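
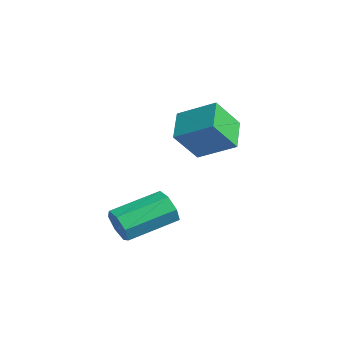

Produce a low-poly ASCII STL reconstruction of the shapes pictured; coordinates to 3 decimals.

solid 
facet normal 0.025 -0.958 -0.285
outer loop
vertex 0.155 -2.88 -1.702
vertex -0.166 -2.704 -2.322
vertex 0.538 -2.73 -2.172
endloop
endfacet
facet normal 0.790 -0.157 0.593
outer loop
vertex 0.155 -2.88 -1.702
vertex 0.538 -2.73 -2.172
vertex 0.107 -0.993 -1.139
endloop
endfacet
facet normal 0.790 -0.157 0.593
outer loop
vertex 0.107 -0.993 -1.139
vertex 0.538 -2.73 -2.172
vertex 0.49 -0.843 -1.609
endloop
endfacet
facet normal -0.024 0.958 0.286
outer loop
vertex 0.107 -0.993 -1.139
vertex 0.49 -0.843 -1.609
vertex -0.214 -0.816 -1.758
endloop
endfacet
facet normal 0.026 -0.958 -0.286
outer loop
vertex 0.538 -2.73 -2.172
vertex -0.166 -2.704 -2.322
vertex 0.391 -2.56 -2.755
endloop
endfacet
facet normal 0.972 0.090 -0.219
outer loop
vertex 0.538 -2.73 -2.172
vertex 0.391 -2.56 -2.755
vertex 0.49 -0.843 -1.609
endloop
endfacet
facet normal 0.972 0.090 -0.219
outer loop
vertex 0.49 -0.843 -1.609
vertex 0.391 -2.56 -2.755
vertex 0.343 -0.673 -2.192
endloop
endfacet
facet normal -0.024 0.958 0.285
outer loop
vertex 0.49 -0.843 -1.609
vertex 0.343 -0.673 -2.192
vertex -0.214 -0.816 -1.758
endloop
endfacet
facet normal 0.025 -0.958 -0.286
outer loop
vertex 0.391 -2.56 -2.755
vertex -0.166 -2.704 -2.322
vertex -0.176 -2.498 -3.012
endloop
endfacet
facet normal 0.422 0.269 -0.866
outer loop
vertex 0.391 -2.56 -2.755
vertex -0.176 -2.498 -3.012
vertex 0.343 -0.673 -2.192
endloop
endfacet
facet normal 0.421 0.269 -0.866
outer loop
vertex 0.343 -0.673 -2.192
vertex -0.176 -2.498 -3.012
vertex -0.223 -0.611 -2.448
endloop
endfacet
facet normal -0.024 0.958 0.285
outer loop
vertex 0.343 -0.673 -2.192
vertex -0.223 -0.611 -2.448
vertex -0.214 -0.816 -1.758
endloop
endfacet
facet normal 0.023 -0.958 -0.286
outer loop
vertex -0.176 -2.498 -3.012
vertex -0.166 -2.704 -2.322
vertex -0.735 -2.59 -2.749
endloop
endfacet
facet normal -0.445 0.246 -0.861
outer loop
vertex -0.176 -2.498 -3.012
vertex -0.735 -2.59 -2.749
vertex -0.223 -0.611 -2.448
endloop
endfacet
facet normal -0.445 0.246 -0.861
outer loop
vertex -0.223 -0.611 -2.448
vertex -0.735 -2.59 -2.749
vertex -0.782 -0.703 -2.185
endloop
endfacet
facet normal -0.024 0.958 0.285
outer loop
vertex -0.223 -0.611 -2.448
vertex -0.782 -0.703 -2.185
vertex -0.214 -0.816 -1.758
endloop
endfacet
facet normal 0.023 -0.958 -0.286
outer loop
vertex -0.735 -2.59 -2.749
vertex -0.166 -2.704 -2.322
vertex -0.866 -2.768 -2.164
endloop
endfacet
facet normal -0.978 0.038 -0.207
outer loop
vertex -0.735 -2.59 -2.749
vertex -0.866 -2.768 -2.164
vertex -0.782 -0.703 -2.185
endloop
endfacet
facet normal -0.977 0.038 -0.208
outer loop
vertex -0.782 -0.703 -2.185
vertex -0.866 -2.768 -2.164
vertex -0.913 -0.881 -1.601
endloop
endfacet
facet normal -0.025 0.958 0.286
outer loop
vertex -0.782 -0.703 -2.185
vertex -0.913 -0.881 -1.601
vertex -0.214 -0.816 -1.758
endloop
endfacet
facet normal 0.023 -0.958 -0.285
outer loop
vertex -0.866 -2.768 -2.164
vertex -0.166 -2.704 -2.322
vertex -0.47 -2.897 -1.698
endloop
endfacet
facet normal -0.773 -0.199 0.602
outer loop
vertex -0.866 -2.768 -2.164
vertex -0.47 -2.897 -1.698
vertex -0.913 -0.881 -1.601
endloop
endfacet
facet normal -0.774 -0.199 0.601
outer loop
vertex -0.913 -0.881 -1.601
vertex -0.47 -2.897 -1.698
vertex -0.518 -1.01 -1.135
endloop
endfacet
facet normal -0.025 0.958 0.286
outer loop
vertex -0.913 -0.881 -1.601
vertex -0.518 -1.01 -1.135
vertex -0.214 -0.816 -1.758
endloop
endfacet
facet normal 0.024 -0.958 -0.285
outer loop
vertex -0.47 -2.897 -1.698
vertex -0.166 -2.704 -2.322
vertex 0.155 -2.88 -1.702
endloop
endfacet
facet normal 0.014 -0.286 0.958
outer loop
vertex -0.47 -2.897 -1.698
vertex 0.155 -2.88 -1.702
vertex -0.518 -1.01 -1.135
endloop
endfacet
facet normal 0.014 -0.286 0.958
outer loop
vertex -0.518 -1.01 -1.135
vertex 0.155 -2.88 -1.702
vertex 0.107 -0.993 -1.139
endloop
endfacet
facet normal -0.024 0.958 0.286
outer loop
vertex -0.518 -1.01 -1.135
vertex 0.107 -0.993 -1.139
vertex -0.214 -0.816 -1.758
endloop
endfacet
facet normal -0.778 0.448 0.441
outer loop
vertex -3.282 0.844 1.148
vertex -2.258 1.883 1.898
vertex -3.398 1.828 -0.056
endloop
endfacet
facet normal -0.624 -0.633 -0.457
outer loop
vertex -2.302 1.197 -0.678
vertex -3.282 0.844 1.148
vertex -3.398 1.828 -0.056
endloop
endfacet
facet normal -0.778 0.447 0.441
outer loop
vertex -3.398 1.828 -0.056
vertex -2.258 1.883 1.898
vertex -2.375 2.867 0.694
endloop
endfacet
facet normal -0.075 0.631 -0.772
outer loop
vertex -2.375 2.867 0.694
vertex -2.302 1.197 -0.678
vertex -3.398 1.828 -0.056
endloop
endfacet
facet normal 0.075 -0.631 0.772
outer loop
vertex -3.282 0.844 1.148
vertex -1.162 1.252 1.276
vertex -2.258 1.883 1.898
endloop
endfacet
facet normal -0.624 -0.634 -0.457
outer loop
vertex -2.185 0.213 0.526
vertex -3.282 0.844 1.148
vertex -2.302 1.197 -0.678
endloop
endfacet
facet normal 0.075 -0.631 0.772
outer loop
vertex -2.185 0.213 0.526
vertex -1.162 1.252 1.276
vertex -3.282 0.844 1.148
endloop
endfacet
facet normal 0.624 0.634 0.457
outer loop
vertex -2.258 1.883 1.898
vertex -1.162 1.252 1.276
vertex -2.375 2.867 0.694
endloop
endfacet
facet normal -0.075 0.631 -0.772
outer loop
vertex -1.278 2.236 0.072
vertex -2.302 1.197 -0.678
vertex -2.375 2.867 0.694
endloop
endfacet
facet normal 0.624 0.634 0.458
outer loop
vertex -2.375 2.867 0.694
vertex -1.162 1.252 1.276
vertex -1.278 2.236 0.072
endloop
endfacet
facet normal 0.778 -0.448 -0.441
outer loop
vertex -1.278 2.236 0.072
vertex -2.185 0.213 0.526
vertex -2.302 1.197 -0.678
endloop
endfacet
facet normal 0.778 -0.448 -0.441
outer loop
vertex -1.162 1.252 1.276
vertex -2.185 0.213 0.526
vertex -1.278 2.236 0.072
endloop
endfacet

endsolid


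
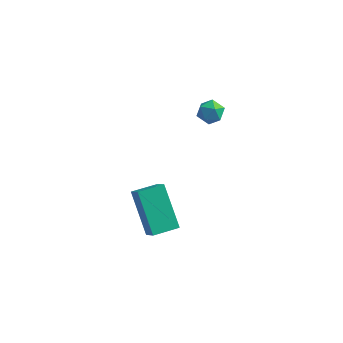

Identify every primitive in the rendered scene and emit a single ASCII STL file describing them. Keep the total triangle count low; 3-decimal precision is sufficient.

solid 
facet normal -0.500 0.496 -0.710
outer loop
vertex 2.015 -0.846 0.371
vertex 2.822 -0.013 0.384
vertex 3.112 -1.886 -1.129
endloop
endfacet
facet normal -0.696 -0.718 -0.011
outer loop
vertex 3.638 -2.407 -0.384
vertex 2.015 -0.846 0.371
vertex 3.112 -1.886 -1.129
endloop
endfacet
facet normal -0.500 0.496 -0.710
outer loop
vertex 3.112 -1.886 -1.129
vertex 2.822 -0.013 0.384
vertex 3.92 -1.053 -1.116
endloop
endfacet
facet normal 0.515 -0.488 -0.705
outer loop
vertex 3.92 -1.053 -1.116
vertex 3.638 -2.407 -0.384
vertex 3.112 -1.886 -1.129
endloop
endfacet
facet normal -0.515 0.488 0.705
outer loop
vertex 2.015 -0.846 0.371
vertex 3.348 -0.534 1.129
vertex 2.822 -0.013 0.384
endloop
endfacet
facet normal -0.696 -0.718 -0.012
outer loop
vertex 2.54 -1.367 1.116
vertex 2.015 -0.846 0.371
vertex 3.638 -2.407 -0.384
endloop
endfacet
facet normal -0.515 0.488 0.704
outer loop
vertex 2.54 -1.367 1.116
vertex 3.348 -0.534 1.129
vertex 2.015 -0.846 0.371
endloop
endfacet
facet normal 0.696 0.718 0.011
outer loop
vertex 2.822 -0.013 0.384
vertex 3.348 -0.534 1.129
vertex 3.92 -1.053 -1.116
endloop
endfacet
facet normal 0.515 -0.488 -0.704
outer loop
vertex 4.445 -1.574 -0.371
vertex 3.638 -2.407 -0.384
vertex 3.92 -1.053 -1.116
endloop
endfacet
facet normal 0.696 0.718 0.011
outer loop
vertex 3.92 -1.053 -1.116
vertex 3.348 -0.534 1.129
vertex 4.445 -1.574 -0.371
endloop
endfacet
facet normal 0.500 -0.496 0.710
outer loop
vertex 4.445 -1.574 -0.371
vertex 2.54 -1.367 1.116
vertex 3.638 -2.407 -0.384
endloop
endfacet
facet normal 0.500 -0.496 0.710
outer loop
vertex 3.348 -0.534 1.129
vertex 2.54 -1.367 1.116
vertex 4.445 -1.574 -0.371
endloop
endfacet
facet normal -0.966 -0.145 0.213
outer loop
vertex 3.105 4.194 2.076
vertex 3.13 3.6 1.785
vertex 3.264 3.658 2.431
endloop
endfacet
facet normal -0.656 0.272 0.704
outer loop
vertex 3.105 4.194 2.076
vertex 3.264 3.658 2.431
vertex 3.595 4.225 2.52
endloop
endfacet
facet normal -0.390 0.843 0.371
outer loop
vertex 3.105 4.194 2.076
vertex 3.595 4.225 2.52
vertex 3.665 4.517 1.93
endloop
endfacet
facet normal -0.535 0.780 -0.325
outer loop
vertex 3.105 4.194 2.076
vertex 3.665 4.517 1.93
vertex 3.377 4.13 1.475
endloop
endfacet
facet normal -0.891 0.169 -0.421
outer loop
vertex 3.105 4.194 2.076
vertex 3.377 4.13 1.475
vertex 3.13 3.6 1.785
endloop
endfacet
facet normal -0.112 -0.090 0.990
outer loop
vertex 3.595 4.225 2.52
vertex 3.264 3.658 2.431
vertex 3.923 3.65 2.505
endloop
endfacet
facet normal -0.613 -0.765 0.196
outer loop
vertex 3.264 3.658 2.431
vertex 3.13 3.6 1.785
vertex 3.635 3.263 2.05
endloop
endfacet
facet normal -0.491 -0.258 -0.832
outer loop
vertex 3.13 3.6 1.785
vertex 3.377 4.13 1.475
vertex 3.705 3.555 1.46
endloop
endfacet
facet normal 0.085 0.732 -0.676
outer loop
vertex 3.377 4.13 1.475
vertex 3.665 4.517 1.93
vertex 4.036 4.122 1.549
endloop
endfacet
facet normal 0.320 0.834 0.450
outer loop
vertex 3.665 4.517 1.93
vertex 3.595 4.225 2.52
vertex 4.17 4.18 2.195
endloop
endfacet
facet normal 0.535 -0.780 0.325
outer loop
vertex 4.195 3.586 1.904
vertex 3.923 3.65 2.505
vertex 3.635 3.263 2.05
endloop
endfacet
facet normal 0.390 -0.843 -0.371
outer loop
vertex 4.195 3.586 1.904
vertex 3.635 3.263 2.05
vertex 3.705 3.555 1.46
endloop
endfacet
facet normal 0.656 -0.272 -0.704
outer loop
vertex 4.195 3.586 1.904
vertex 3.705 3.555 1.46
vertex 4.036 4.122 1.549
endloop
endfacet
facet normal 0.966 0.145 -0.213
outer loop
vertex 4.195 3.586 1.904
vertex 4.036 4.122 1.549
vertex 4.17 4.18 2.195
endloop
endfacet
facet normal 0.891 -0.169 0.421
outer loop
vertex 4.195 3.586 1.904
vertex 4.17 4.18 2.195
vertex 3.923 3.65 2.505
endloop
endfacet
facet normal -0.085 -0.732 0.676
outer loop
vertex 3.635 3.263 2.05
vertex 3.923 3.65 2.505
vertex 3.264 3.658 2.431
endloop
endfacet
facet normal -0.320 -0.834 -0.450
outer loop
vertex 3.705 3.555 1.46
vertex 3.635 3.263 2.05
vertex 3.13 3.6 1.785
endloop
endfacet
facet normal 0.112 0.090 -0.990
outer loop
vertex 4.036 4.122 1.549
vertex 3.705 3.555 1.46
vertex 3.377 4.13 1.475
endloop
endfacet
facet normal 0.613 0.765 -0.196
outer loop
vertex 4.17 4.18 2.195
vertex 4.036 4.122 1.549
vertex 3.665 4.517 1.93
endloop
endfacet
facet normal 0.491 0.258 0.832
outer loop
vertex 3.923 3.65 2.505
vertex 4.17 4.18 2.195
vertex 3.595 4.225 2.52
endloop
endfacet

endsolid


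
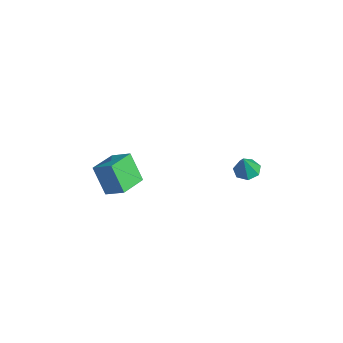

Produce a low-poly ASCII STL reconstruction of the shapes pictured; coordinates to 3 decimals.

solid 
facet normal -0.593 -0.644 -0.483
outer loop
vertex 2.022 -3.97 0.909
vertex 0.968 -2.874 0.742
vertex 2.701 -3.534 -0.507
endloop
endfacet
facet normal 0.689 -0.717 0.110
outer loop
vertex 3.372 -2.806 0.038
vertex 2.022 -3.97 0.909
vertex 2.701 -3.534 -0.507
endloop
endfacet
facet normal -0.593 -0.644 -0.483
outer loop
vertex 2.701 -3.534 -0.507
vertex 0.968 -2.874 0.742
vertex 1.647 -2.437 -0.674
endloop
endfacet
facet normal 0.416 0.267 -0.869
outer loop
vertex 1.647 -2.437 -0.674
vertex 3.372 -2.806 0.038
vertex 2.701 -3.534 -0.507
endloop
endfacet
facet normal -0.416 -0.267 0.869
outer loop
vertex 2.022 -3.97 0.909
vertex 1.639 -2.146 1.287
vertex 0.968 -2.874 0.742
endloop
endfacet
facet normal 0.688 -0.717 0.109
outer loop
vertex 2.693 -3.243 1.454
vertex 2.022 -3.97 0.909
vertex 3.372 -2.806 0.038
endloop
endfacet
facet normal -0.416 -0.267 0.869
outer loop
vertex 2.693 -3.243 1.454
vertex 1.639 -2.146 1.287
vertex 2.022 -3.97 0.909
endloop
endfacet
facet normal -0.689 0.717 -0.109
outer loop
vertex 0.968 -2.874 0.742
vertex 1.639 -2.146 1.287
vertex 1.647 -2.437 -0.674
endloop
endfacet
facet normal 0.416 0.268 -0.869
outer loop
vertex 2.318 -1.71 -0.129
vertex 3.372 -2.806 0.038
vertex 1.647 -2.437 -0.674
endloop
endfacet
facet normal -0.688 0.717 -0.109
outer loop
vertex 1.647 -2.437 -0.674
vertex 1.639 -2.146 1.287
vertex 2.318 -1.71 -0.129
endloop
endfacet
facet normal 0.593 0.644 0.483
outer loop
vertex 2.318 -1.71 -0.129
vertex 2.693 -3.243 1.454
vertex 3.372 -2.806 0.038
endloop
endfacet
facet normal 0.594 0.644 0.483
outer loop
vertex 1.639 -2.146 1.287
vertex 2.693 -3.243 1.454
vertex 2.318 -1.71 -0.129
endloop
endfacet
facet normal -0.334 0.240 -0.912
outer loop
vertex 3.404 2.973 -0.145
vertex 2.802 3.078 0.103
vertex 3.299 3.506 0.034
endloop
endfacet
facet normal 0.980 0.148 0.134
outer loop
vertex 3.404 2.973 -0.145
vertex 3.299 3.506 0.034
vertex 3.238 2.762 1.297
endloop
endfacet
facet normal -0.333 0.240 -0.912
outer loop
vertex 3.299 3.506 0.034
vertex 2.802 3.078 0.103
vertex 2.819 3.717 0.265
endloop
endfacet
facet normal 0.532 0.718 0.449
outer loop
vertex 3.299 3.506 0.034
vertex 2.819 3.717 0.265
vertex 3.238 2.762 1.297
endloop
endfacet
facet normal -0.333 0.240 -0.912
outer loop
vertex 2.819 3.717 0.265
vertex 2.802 3.078 0.103
vertex 2.326 3.446 0.374
endloop
endfacet
facet normal -0.213 0.673 0.709
outer loop
vertex 2.819 3.717 0.265
vertex 2.326 3.446 0.374
vertex 3.238 2.762 1.297
endloop
endfacet
facet normal -0.333 0.241 -0.912
outer loop
vertex 2.326 3.446 0.374
vertex 2.802 3.078 0.103
vertex 2.192 2.898 0.278
endloop
endfacet
facet normal -0.694 0.044 0.718
outer loop
vertex 2.326 3.446 0.374
vertex 2.192 2.898 0.278
vertex 3.238 2.762 1.297
endloop
endfacet
facet normal -0.333 0.240 -0.912
outer loop
vertex 2.192 2.898 0.278
vertex 2.802 3.078 0.103
vertex 2.516 2.485 0.051
endloop
endfacet
facet normal -0.549 -0.690 0.472
outer loop
vertex 2.192 2.898 0.278
vertex 2.516 2.485 0.051
vertex 3.238 2.762 1.297
endloop
endfacet
facet normal -0.334 0.241 -0.911
outer loop
vertex 2.516 2.485 0.051
vertex 2.802 3.078 0.103
vertex 3.056 2.518 -0.138
endloop
endfacet
facet normal 0.113 -0.982 0.153
outer loop
vertex 2.516 2.485 0.051
vertex 3.056 2.518 -0.138
vertex 3.238 2.762 1.297
endloop
endfacet
facet normal -0.333 0.241 -0.911
outer loop
vertex 3.056 2.518 -0.138
vertex 2.802 3.078 0.103
vertex 3.404 2.973 -0.145
endloop
endfacet
facet normal 0.794 -0.607 0.003
outer loop
vertex 3.056 2.518 -0.138
vertex 3.404 2.973 -0.145
vertex 3.238 2.762 1.297
endloop
endfacet

endsolid


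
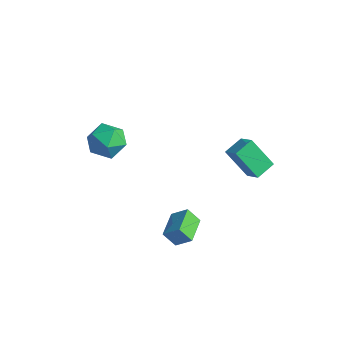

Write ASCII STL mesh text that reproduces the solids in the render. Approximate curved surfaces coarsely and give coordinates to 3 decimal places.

solid 
facet normal -0.677 -0.395 -0.621
outer loop
vertex 2.238 -4.725 -1.353
vertex 1.373 -3.42 -1.241
vertex 2.736 -4.327 -2.149
endloop
endfacet
facet normal 0.551 -0.832 -0.071
outer loop
vertex 3.467 -3.9 -1.479
vertex 2.238 -4.725 -1.353
vertex 2.736 -4.327 -2.149
endloop
endfacet
facet normal -0.677 -0.396 -0.621
outer loop
vertex 2.736 -4.327 -2.149
vertex 1.373 -3.42 -1.241
vertex 1.871 -3.022 -2.038
endloop
endfacet
facet normal 0.488 0.390 -0.781
outer loop
vertex 1.871 -3.022 -2.038
vertex 3.467 -3.9 -1.479
vertex 2.736 -4.327 -2.149
endloop
endfacet
facet normal -0.488 -0.390 0.781
outer loop
vertex 2.238 -4.725 -1.353
vertex 2.104 -2.993 -0.571
vertex 1.373 -3.42 -1.241
endloop
endfacet
facet normal 0.551 -0.832 -0.071
outer loop
vertex 2.969 -4.298 -0.682
vertex 2.238 -4.725 -1.353
vertex 3.467 -3.9 -1.479
endloop
endfacet
facet normal -0.488 -0.390 0.780
outer loop
vertex 2.969 -4.298 -0.682
vertex 2.104 -2.993 -0.571
vertex 2.238 -4.725 -1.353
endloop
endfacet
facet normal -0.551 0.832 0.071
outer loop
vertex 1.373 -3.42 -1.241
vertex 2.104 -2.993 -0.571
vertex 1.871 -3.022 -2.038
endloop
endfacet
facet normal 0.488 0.391 -0.780
outer loop
vertex 2.602 -2.595 -1.367
vertex 3.467 -3.9 -1.479
vertex 1.871 -3.022 -2.038
endloop
endfacet
facet normal -0.551 0.832 0.071
outer loop
vertex 1.871 -3.022 -2.038
vertex 2.104 -2.993 -0.571
vertex 2.602 -2.595 -1.367
endloop
endfacet
facet normal 0.677 0.396 0.621
outer loop
vertex 2.602 -2.595 -1.367
vertex 2.969 -4.298 -0.682
vertex 3.467 -3.9 -1.479
endloop
endfacet
facet normal 0.677 0.396 0.621
outer loop
vertex 2.104 -2.993 -0.571
vertex 2.969 -4.298 -0.682
vertex 2.602 -2.595 -1.367
endloop
endfacet
facet normal -0.607 0.765 0.213
outer loop
vertex -3.869 -3.256 1.38
vertex -3.828 -3.533 2.491
vertex -3.061 -2.803 2.054
endloop
endfacet
facet normal -0.209 0.909 -0.360
outer loop
vertex -3.869 -3.256 1.38
vertex -3.061 -2.803 2.054
vertex -2.793 -3.159 0.999
endloop
endfacet
facet normal -0.337 0.406 -0.849
outer loop
vertex -3.869 -3.256 1.38
vertex -2.793 -3.159 0.999
vertex -3.394 -4.111 0.783
endloop
endfacet
facet normal -0.815 -0.049 -0.578
outer loop
vertex -3.869 -3.256 1.38
vertex -3.394 -4.111 0.783
vertex -4.034 -4.342 1.705
endloop
endfacet
facet normal -0.982 0.173 0.079
outer loop
vertex -3.869 -3.256 1.38
vertex -4.034 -4.342 1.705
vertex -3.828 -3.533 2.491
endloop
endfacet
facet normal 0.477 0.862 -0.170
outer loop
vertex -2.793 -3.159 0.999
vertex -3.061 -2.803 2.054
vertex -2.086 -3.378 1.875
endloop
endfacet
facet normal -0.167 0.630 0.759
outer loop
vertex -3.061 -2.803 2.054
vertex -3.828 -3.533 2.491
vertex -2.726 -3.609 2.797
endloop
endfacet
facet normal -0.773 -0.329 0.542
outer loop
vertex -3.828 -3.533 2.491
vertex -4.034 -4.342 1.705
vertex -3.327 -4.561 2.581
endloop
endfacet
facet normal -0.502 -0.690 -0.522
outer loop
vertex -4.034 -4.342 1.705
vertex -3.394 -4.111 0.783
vertex -3.059 -4.917 1.526
endloop
endfacet
facet normal 0.270 0.048 -0.962
outer loop
vertex -3.394 -4.111 0.783
vertex -2.793 -3.159 0.999
vertex -2.292 -4.187 1.089
endloop
endfacet
facet normal 0.815 0.049 0.578
outer loop
vertex -2.251 -4.464 2.2
vertex -2.086 -3.378 1.875
vertex -2.726 -3.609 2.797
endloop
endfacet
facet normal 0.337 -0.406 0.849
outer loop
vertex -2.251 -4.464 2.2
vertex -2.726 -3.609 2.797
vertex -3.327 -4.561 2.581
endloop
endfacet
facet normal 0.209 -0.909 0.360
outer loop
vertex -2.251 -4.464 2.2
vertex -3.327 -4.561 2.581
vertex -3.059 -4.917 1.526
endloop
endfacet
facet normal 0.607 -0.765 -0.213
outer loop
vertex -2.251 -4.464 2.2
vertex -3.059 -4.917 1.526
vertex -2.292 -4.187 1.089
endloop
endfacet
facet normal 0.982 -0.173 -0.079
outer loop
vertex -2.251 -4.464 2.2
vertex -2.292 -4.187 1.089
vertex -2.086 -3.378 1.875
endloop
endfacet
facet normal 0.502 0.690 0.522
outer loop
vertex -2.726 -3.609 2.797
vertex -2.086 -3.378 1.875
vertex -3.061 -2.803 2.054
endloop
endfacet
facet normal -0.270 -0.048 0.962
outer loop
vertex -3.327 -4.561 2.581
vertex -2.726 -3.609 2.797
vertex -3.828 -3.533 2.491
endloop
endfacet
facet normal -0.477 -0.862 0.170
outer loop
vertex -3.059 -4.917 1.526
vertex -3.327 -4.561 2.581
vertex -4.034 -4.342 1.705
endloop
endfacet
facet normal 0.167 -0.630 -0.759
outer loop
vertex -2.292 -4.187 1.089
vertex -3.059 -4.917 1.526
vertex -3.394 -4.111 0.783
endloop
endfacet
facet normal 0.773 0.329 -0.542
outer loop
vertex -2.086 -3.378 1.875
vertex -2.292 -4.187 1.089
vertex -2.793 -3.159 0.999
endloop
endfacet
facet normal -0.567 -0.273 0.777
outer loop
vertex 3.25 -0.919 3.444
vertex 3.197 0.176 3.79
vertex 2.337 -0.77 2.831
endloop
endfacet
facet normal 0.047 -0.952 -0.301
outer loop
vertex 3.403 -0.256 1.37
vertex 3.25 -0.919 3.444
vertex 2.337 -0.77 2.831
endloop
endfacet
facet normal -0.567 -0.273 0.777
outer loop
vertex 2.337 -0.77 2.831
vertex 3.197 0.176 3.79
vertex 2.284 0.326 3.177
endloop
endfacet
facet normal -0.822 0.135 -0.553
outer loop
vertex 2.284 0.326 3.177
vertex 3.403 -0.256 1.37
vertex 2.337 -0.77 2.831
endloop
endfacet
facet normal 0.822 -0.135 0.553
outer loop
vertex 3.25 -0.919 3.444
vertex 4.263 0.69 2.329
vertex 3.197 0.176 3.79
endloop
endfacet
facet normal 0.046 -0.952 -0.301
outer loop
vertex 4.316 -0.406 1.983
vertex 3.25 -0.919 3.444
vertex 3.403 -0.256 1.37
endloop
endfacet
facet normal 0.822 -0.135 0.553
outer loop
vertex 4.316 -0.406 1.983
vertex 4.263 0.69 2.329
vertex 3.25 -0.919 3.444
endloop
endfacet
facet normal -0.046 0.952 0.302
outer loop
vertex 3.197 0.176 3.79
vertex 4.263 0.69 2.329
vertex 2.284 0.326 3.177
endloop
endfacet
facet normal -0.822 0.135 -0.553
outer loop
vertex 3.35 0.839 1.716
vertex 3.403 -0.256 1.37
vertex 2.284 0.326 3.177
endloop
endfacet
facet normal -0.046 0.953 0.301
outer loop
vertex 2.284 0.326 3.177
vertex 4.263 0.69 2.329
vertex 3.35 0.839 1.716
endloop
endfacet
facet normal 0.567 0.273 -0.777
outer loop
vertex 3.35 0.839 1.716
vertex 4.316 -0.406 1.983
vertex 3.403 -0.256 1.37
endloop
endfacet
facet normal 0.567 0.273 -0.778
outer loop
vertex 4.263 0.69 2.329
vertex 4.316 -0.406 1.983
vertex 3.35 0.839 1.716
endloop
endfacet

endsolid


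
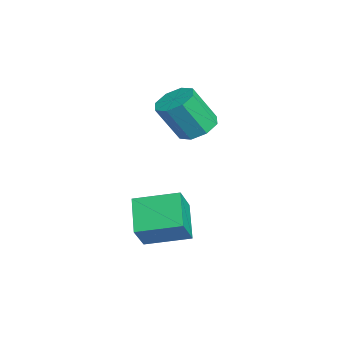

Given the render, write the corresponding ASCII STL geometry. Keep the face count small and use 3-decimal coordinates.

solid 
facet normal -0.553 0.294 -0.780
outer loop
vertex -0.998 -2.271 -1.918
vertex -0.592 -0.236 -1.438
vertex 0.6 -2.319 -3.069
endloop
endfacet
facet normal -0.191 -0.956 -0.225
outer loop
vertex 1.512 -2.804 -1.782
vertex -0.998 -2.271 -1.918
vertex 0.6 -2.319 -3.069
endloop
endfacet
facet normal -0.553 0.294 -0.780
outer loop
vertex 0.6 -2.319 -3.069
vertex -0.592 -0.236 -1.438
vertex 1.006 -0.283 -2.589
endloop
endfacet
facet normal 0.811 -0.024 -0.584
outer loop
vertex 1.006 -0.283 -2.589
vertex 1.512 -2.804 -1.782
vertex 0.6 -2.319 -3.069
endloop
endfacet
facet normal -0.811 0.024 0.584
outer loop
vertex -0.998 -2.271 -1.918
vertex 0.32 -0.721 -0.151
vertex -0.592 -0.236 -1.438
endloop
endfacet
facet normal -0.191 -0.955 -0.226
outer loop
vertex -0.086 -2.757 -0.631
vertex -0.998 -2.271 -1.918
vertex 1.512 -2.804 -1.782
endloop
endfacet
facet normal -0.811 0.024 0.584
outer loop
vertex -0.086 -2.757 -0.631
vertex 0.32 -0.721 -0.151
vertex -0.998 -2.271 -1.918
endloop
endfacet
facet normal 0.190 0.956 0.225
outer loop
vertex -0.592 -0.236 -1.438
vertex 0.32 -0.721 -0.151
vertex 1.006 -0.283 -2.589
endloop
endfacet
facet normal 0.811 -0.024 -0.584
outer loop
vertex 1.918 -0.769 -1.302
vertex 1.512 -2.804 -1.782
vertex 1.006 -0.283 -2.589
endloop
endfacet
facet normal 0.191 0.955 0.225
outer loop
vertex 1.006 -0.283 -2.589
vertex 0.32 -0.721 -0.151
vertex 1.918 -0.769 -1.302
endloop
endfacet
facet normal 0.553 -0.294 0.780
outer loop
vertex 1.918 -0.769 -1.302
vertex -0.086 -2.757 -0.631
vertex 1.512 -2.804 -1.782
endloop
endfacet
facet normal 0.553 -0.294 0.780
outer loop
vertex 0.32 -0.721 -0.151
vertex -0.086 -2.757 -0.631
vertex 1.918 -0.769 -1.302
endloop
endfacet
facet normal -0.049 0.507 -0.861
outer loop
vertex -2.659 0.749 1.884
vertex -3.652 0.492 1.789
vertex -3.14 1.275 2.221
endloop
endfacet
facet normal 0.791 0.546 0.277
outer loop
vertex -2.659 0.749 1.884
vertex -3.14 1.275 2.221
vertex -2.555 -0.336 3.726
endloop
endfacet
facet normal 0.791 0.546 0.277
outer loop
vertex -2.555 -0.336 3.726
vertex -3.14 1.275 2.221
vertex -3.036 0.19 4.063
endloop
endfacet
facet normal 0.048 -0.507 0.861
outer loop
vertex -2.555 -0.336 3.726
vertex -3.036 0.19 4.063
vertex -3.548 -0.592 3.631
endloop
endfacet
facet normal -0.049 0.507 -0.861
outer loop
vertex -3.14 1.275 2.221
vertex -3.652 0.492 1.789
vertex -3.921 1.342 2.305
endloop
endfacet
facet normal 0.127 0.858 0.498
outer loop
vertex -3.14 1.275 2.221
vertex -3.921 1.342 2.305
vertex -3.036 0.19 4.063
endloop
endfacet
facet normal 0.128 0.858 0.498
outer loop
vertex -3.036 0.19 4.063
vertex -3.921 1.342 2.305
vertex -3.816 0.258 4.147
endloop
endfacet
facet normal 0.048 -0.507 0.861
outer loop
vertex -3.036 0.19 4.063
vertex -3.816 0.258 4.147
vertex -3.548 -0.592 3.631
endloop
endfacet
facet normal -0.049 0.507 -0.861
outer loop
vertex -3.921 1.342 2.305
vertex -3.652 0.492 1.789
vertex -4.545 0.912 2.087
endloop
endfacet
facet normal -0.609 0.668 0.428
outer loop
vertex -3.921 1.342 2.305
vertex -4.545 0.912 2.087
vertex -3.816 0.258 4.147
endloop
endfacet
facet normal -0.610 0.667 0.428
outer loop
vertex -3.816 0.258 4.147
vertex -4.545 0.912 2.087
vertex -4.44 -0.173 3.929
endloop
endfacet
facet normal 0.049 -0.507 0.861
outer loop
vertex -3.816 0.258 4.147
vertex -4.44 -0.173 3.929
vertex -3.548 -0.592 3.631
endloop
endfacet
facet normal -0.048 0.507 -0.860
outer loop
vertex -4.545 0.912 2.087
vertex -3.652 0.492 1.789
vertex -4.645 0.236 1.694
endloop
endfacet
facet normal -0.991 0.085 0.106
outer loop
vertex -4.545 0.912 2.087
vertex -4.645 0.236 1.694
vertex -4.44 -0.173 3.929
endloop
endfacet
facet normal -0.991 0.086 0.107
outer loop
vertex -4.44 -0.173 3.929
vertex -4.645 0.236 1.694
vertex -4.541 -0.849 3.536
endloop
endfacet
facet normal 0.049 -0.507 0.860
outer loop
vertex -4.44 -0.173 3.929
vertex -4.541 -0.849 3.536
vertex -3.548 -0.592 3.631
endloop
endfacet
facet normal -0.048 0.507 -0.861
outer loop
vertex -4.645 0.236 1.694
vertex -3.652 0.492 1.789
vertex -4.164 -0.29 1.357
endloop
endfacet
facet normal -0.791 -0.546 -0.277
outer loop
vertex -4.645 0.236 1.694
vertex -4.164 -0.29 1.357
vertex -4.541 -0.849 3.536
endloop
endfacet
facet normal -0.791 -0.546 -0.277
outer loop
vertex -4.541 -0.849 3.536
vertex -4.164 -0.29 1.357
vertex -4.06 -1.375 3.199
endloop
endfacet
facet normal 0.049 -0.507 0.861
outer loop
vertex -4.541 -0.849 3.536
vertex -4.06 -1.375 3.199
vertex -3.548 -0.592 3.631
endloop
endfacet
facet normal -0.048 0.507 -0.861
outer loop
vertex -4.164 -0.29 1.357
vertex -3.652 0.492 1.789
vertex -3.384 -0.358 1.273
endloop
endfacet
facet normal -0.128 -0.858 -0.498
outer loop
vertex -4.164 -0.29 1.357
vertex -3.384 -0.358 1.273
vertex -4.06 -1.375 3.199
endloop
endfacet
facet normal -0.127 -0.858 -0.498
outer loop
vertex -4.06 -1.375 3.199
vertex -3.384 -0.358 1.273
vertex -3.279 -1.442 3.115
endloop
endfacet
facet normal 0.049 -0.507 0.861
outer loop
vertex -4.06 -1.375 3.199
vertex -3.279 -1.442 3.115
vertex -3.548 -0.592 3.631
endloop
endfacet
facet normal -0.049 0.507 -0.861
outer loop
vertex -3.384 -0.358 1.273
vertex -3.652 0.492 1.789
vertex -2.76 0.073 1.491
endloop
endfacet
facet normal 0.610 -0.667 -0.427
outer loop
vertex -3.384 -0.358 1.273
vertex -2.76 0.073 1.491
vertex -3.279 -1.442 3.115
endloop
endfacet
facet normal 0.609 -0.667 -0.428
outer loop
vertex -3.279 -1.442 3.115
vertex -2.76 0.073 1.491
vertex -2.655 -1.012 3.333
endloop
endfacet
facet normal 0.049 -0.507 0.861
outer loop
vertex -3.279 -1.442 3.115
vertex -2.655 -1.012 3.333
vertex -3.548 -0.592 3.631
endloop
endfacet
facet normal -0.049 0.507 -0.860
outer loop
vertex -2.76 0.073 1.491
vertex -3.652 0.492 1.789
vertex -2.659 0.749 1.884
endloop
endfacet
facet normal 0.991 -0.086 -0.107
outer loop
vertex -2.76 0.073 1.491
vertex -2.659 0.749 1.884
vertex -2.655 -1.012 3.333
endloop
endfacet
facet normal 0.991 -0.085 -0.106
outer loop
vertex -2.655 -1.012 3.333
vertex -2.659 0.749 1.884
vertex -2.555 -0.336 3.726
endloop
endfacet
facet normal 0.048 -0.507 0.860
outer loop
vertex -2.655 -1.012 3.333
vertex -2.555 -0.336 3.726
vertex -3.548 -0.592 3.631
endloop
endfacet

endsolid


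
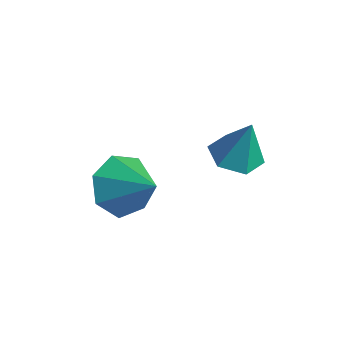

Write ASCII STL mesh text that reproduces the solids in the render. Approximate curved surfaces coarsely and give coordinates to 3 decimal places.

solid 
facet normal -0.826 -0.141 -0.546
outer loop
vertex 0.884 -1.954 -3.069
vertex 0.319 -1.442 -2.347
vertex 0.81 -1.054 -3.19
endloop
endfacet
facet normal 0.901 0.016 -0.434
outer loop
vertex 0.884 -1.954 -3.069
vertex 0.81 -1.054 -3.19
vertex 1.641 -1.218 -1.473
endloop
endfacet
facet normal -0.826 -0.140 -0.546
outer loop
vertex 0.81 -1.054 -3.19
vertex 0.319 -1.442 -2.347
vertex 0.367 -0.446 -2.675
endloop
endfacet
facet normal 0.666 0.701 -0.255
outer loop
vertex 0.81 -1.054 -3.19
vertex 0.367 -0.446 -2.675
vertex 1.641 -1.218 -1.473
endloop
endfacet
facet normal -0.826 -0.140 -0.546
outer loop
vertex 0.367 -0.446 -2.675
vertex 0.319 -1.442 -2.347
vertex -0.112 -0.589 -1.913
endloop
endfacet
facet normal 0.246 0.913 0.326
outer loop
vertex 0.367 -0.446 -2.675
vertex -0.112 -0.589 -1.913
vertex 1.641 -1.218 -1.473
endloop
endfacet
facet normal -0.826 -0.140 -0.546
outer loop
vertex -0.112 -0.589 -1.913
vertex 0.319 -1.442 -2.347
vertex -0.267 -1.374 -1.478
endloop
endfacet
facet normal -0.042 0.491 0.870
outer loop
vertex -0.112 -0.589 -1.913
vertex -0.267 -1.374 -1.478
vertex 1.641 -1.218 -1.473
endloop
endfacet
facet normal -0.826 -0.140 -0.546
outer loop
vertex -0.267 -1.374 -1.478
vertex 0.319 -1.442 -2.347
vertex 0.02 -2.211 -1.697
endloop
endfacet
facet normal 0.018 -0.247 0.969
outer loop
vertex -0.267 -1.374 -1.478
vertex 0.02 -2.211 -1.697
vertex 1.641 -1.218 -1.473
endloop
endfacet
facet normal -0.826 -0.140 -0.546
outer loop
vertex 0.02 -2.211 -1.697
vertex 0.319 -1.442 -2.347
vertex 0.532 -2.469 -2.405
endloop
endfacet
facet normal 0.381 -0.745 0.547
outer loop
vertex 0.02 -2.211 -1.697
vertex 0.532 -2.469 -2.405
vertex 1.641 -1.218 -1.473
endloop
endfacet
facet normal -0.826 -0.140 -0.547
outer loop
vertex 0.532 -2.469 -2.405
vertex 0.319 -1.442 -2.347
vertex 0.884 -1.954 -3.069
endloop
endfacet
facet normal 0.774 -0.629 -0.077
outer loop
vertex 0.532 -2.469 -2.405
vertex 0.884 -1.954 -3.069
vertex 1.641 -1.218 -1.473
endloop
endfacet
facet normal -0.250 -0.144 -0.957
outer loop
vertex 3.423 1.031 -0.323
vertex 2.876 0.492 -0.099
vertex 2.675 1.264 -0.163
endloop
endfacet
facet normal 0.332 0.918 0.217
outer loop
vertex 3.423 1.031 -0.323
vertex 2.675 1.264 -0.163
vertex 3.244 0.708 1.319
endloop
endfacet
facet normal -0.250 -0.144 -0.958
outer loop
vertex 2.675 1.264 -0.163
vertex 2.876 0.492 -0.099
vertex 2.127 0.726 0.061
endloop
endfacet
facet normal -0.515 0.719 0.467
outer loop
vertex 2.675 1.264 -0.163
vertex 2.127 0.726 0.061
vertex 3.244 0.708 1.319
endloop
endfacet
facet normal -0.250 -0.146 -0.957
outer loop
vertex 2.127 0.726 0.061
vertex 2.876 0.492 -0.099
vertex 2.328 -0.046 0.126
endloop
endfacet
facet normal -0.742 -0.138 0.657
outer loop
vertex 2.127 0.726 0.061
vertex 2.328 -0.046 0.126
vertex 3.244 0.708 1.319
endloop
endfacet
facet normal -0.250 -0.146 -0.957
outer loop
vertex 2.328 -0.046 0.126
vertex 2.876 0.492 -0.099
vertex 3.077 -0.279 -0.034
endloop
endfacet
facet normal -0.120 -0.795 0.595
outer loop
vertex 2.328 -0.046 0.126
vertex 3.077 -0.279 -0.034
vertex 3.244 0.708 1.319
endloop
endfacet
facet normal -0.249 -0.146 -0.958
outer loop
vertex 3.077 -0.279 -0.034
vertex 2.876 0.492 -0.099
vertex 3.624 0.259 -0.258
endloop
endfacet
facet normal 0.726 -0.595 0.344
outer loop
vertex 3.077 -0.279 -0.034
vertex 3.624 0.259 -0.258
vertex 3.244 0.708 1.319
endloop
endfacet
facet normal -0.249 -0.145 -0.958
outer loop
vertex 3.624 0.259 -0.258
vertex 2.876 0.492 -0.099
vertex 3.423 1.031 -0.323
endloop
endfacet
facet normal 0.953 0.261 0.155
outer loop
vertex 3.624 0.259 -0.258
vertex 3.423 1.031 -0.323
vertex 3.244 0.708 1.319
endloop
endfacet

endsolid


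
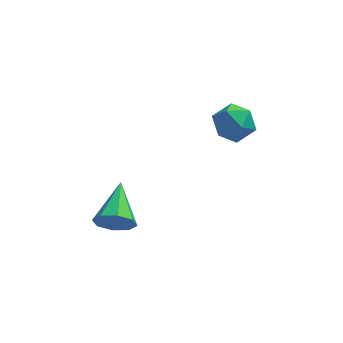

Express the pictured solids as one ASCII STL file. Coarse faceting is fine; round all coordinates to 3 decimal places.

solid 
facet normal -0.565 0.463 0.683
outer loop
vertex 1.717 -0.419 1.391
vertex 2.067 -0.683 1.859
vertex 2.236 -0.115 1.614
endloop
endfacet
facet normal -0.530 0.844 0.083
outer loop
vertex 1.717 -0.419 1.391
vertex 2.236 -0.115 1.614
vertex 2.117 -0.128 0.984
endloop
endfacet
facet normal -0.778 0.438 -0.451
outer loop
vertex 1.717 -0.419 1.391
vertex 2.117 -0.128 0.984
vertex 1.876 -0.705 0.839
endloop
endfacet
facet normal -0.965 -0.194 -0.178
outer loop
vertex 1.717 -0.419 1.391
vertex 1.876 -0.705 0.839
vertex 1.845 -1.048 1.381
endloop
endfacet
facet normal -0.834 -0.178 0.523
outer loop
vertex 1.717 -0.419 1.391
vertex 1.845 -1.048 1.381
vertex 2.067 -0.683 1.859
endloop
endfacet
facet normal 0.157 0.986 -0.050
outer loop
vertex 2.117 -0.128 0.984
vertex 2.236 -0.115 1.614
vertex 2.715 -0.212 1.199
endloop
endfacet
facet normal 0.100 0.369 0.924
outer loop
vertex 2.236 -0.115 1.614
vertex 2.067 -0.683 1.859
vertex 2.684 -0.555 1.741
endloop
endfacet
facet normal -0.333 -0.668 0.665
outer loop
vertex 2.067 -0.683 1.859
vertex 1.845 -1.048 1.381
vertex 2.443 -1.132 1.596
endloop
endfacet
facet normal -0.547 -0.693 -0.470
outer loop
vertex 1.845 -1.048 1.381
vertex 1.876 -0.705 0.839
vertex 2.324 -1.145 0.966
endloop
endfacet
facet normal -0.243 0.331 -0.912
outer loop
vertex 1.876 -0.705 0.839
vertex 2.117 -0.128 0.984
vertex 2.493 -0.577 0.721
endloop
endfacet
facet normal 0.965 0.194 0.178
outer loop
vertex 2.843 -0.841 1.189
vertex 2.715 -0.212 1.199
vertex 2.684 -0.555 1.741
endloop
endfacet
facet normal 0.778 -0.438 0.451
outer loop
vertex 2.843 -0.841 1.189
vertex 2.684 -0.555 1.741
vertex 2.443 -1.132 1.596
endloop
endfacet
facet normal 0.530 -0.844 -0.083
outer loop
vertex 2.843 -0.841 1.189
vertex 2.443 -1.132 1.596
vertex 2.324 -1.145 0.966
endloop
endfacet
facet normal 0.565 -0.463 -0.683
outer loop
vertex 2.843 -0.841 1.189
vertex 2.324 -1.145 0.966
vertex 2.493 -0.577 0.721
endloop
endfacet
facet normal 0.834 0.178 -0.523
outer loop
vertex 2.843 -0.841 1.189
vertex 2.493 -0.577 0.721
vertex 2.715 -0.212 1.199
endloop
endfacet
facet normal 0.547 0.693 0.470
outer loop
vertex 2.684 -0.555 1.741
vertex 2.715 -0.212 1.199
vertex 2.236 -0.115 1.614
endloop
endfacet
facet normal 0.243 -0.331 0.912
outer loop
vertex 2.443 -1.132 1.596
vertex 2.684 -0.555 1.741
vertex 2.067 -0.683 1.859
endloop
endfacet
facet normal -0.157 -0.986 0.050
outer loop
vertex 2.324 -1.145 0.966
vertex 2.443 -1.132 1.596
vertex 1.845 -1.048 1.381
endloop
endfacet
facet normal -0.100 -0.369 -0.924
outer loop
vertex 2.493 -0.577 0.721
vertex 2.324 -1.145 0.966
vertex 1.876 -0.705 0.839
endloop
endfacet
facet normal 0.333 0.668 -0.665
outer loop
vertex 2.715 -0.212 1.199
vertex 2.493 -0.577 0.721
vertex 2.117 -0.128 0.984
endloop
endfacet
facet normal -0.130 -0.939 -0.317
outer loop
vertex -0.494 -3.857 0.265
vertex -0.834 -3.956 0.698
vertex -0.903 -3.77 0.175
endloop
endfacet
facet normal 0.292 0.610 -0.737
outer loop
vertex -0.494 -3.857 0.265
vertex -0.903 -3.77 0.175
vertex -0.666 -2.764 1.102
endloop
endfacet
facet normal -0.133 -0.939 -0.317
outer loop
vertex -0.903 -3.77 0.175
vertex -0.834 -3.956 0.698
vertex -1.272 -3.791 0.392
endloop
endfacet
facet normal -0.405 0.669 -0.623
outer loop
vertex -0.903 -3.77 0.175
vertex -1.272 -3.791 0.392
vertex -0.666 -2.764 1.102
endloop
endfacet
facet normal -0.132 -0.939 -0.317
outer loop
vertex -1.272 -3.791 0.392
vertex -0.834 -3.956 0.698
vertex -1.384 -3.909 0.788
endloop
endfacet
facet normal -0.836 0.544 -0.074
outer loop
vertex -1.272 -3.791 0.392
vertex -1.384 -3.909 0.788
vertex -0.666 -2.764 1.102
endloop
endfacet
facet normal -0.132 -0.939 -0.318
outer loop
vertex -1.384 -3.909 0.788
vertex -0.834 -3.956 0.698
vertex -1.174 -4.055 1.132
endloop
endfacet
facet normal -0.748 0.308 0.588
outer loop
vertex -1.384 -3.909 0.788
vertex -1.174 -4.055 1.132
vertex -0.666 -2.764 1.102
endloop
endfacet
facet normal -0.132 -0.939 -0.318
outer loop
vertex -1.174 -4.055 1.132
vertex -0.834 -3.956 0.698
vertex -0.764 -4.143 1.222
endloop
endfacet
facet normal -0.193 0.099 0.976
outer loop
vertex -1.174 -4.055 1.132
vertex -0.764 -4.143 1.222
vertex -0.666 -2.764 1.102
endloop
endfacet
facet normal -0.131 -0.939 -0.318
outer loop
vertex -0.764 -4.143 1.222
vertex -0.834 -3.956 0.698
vertex -0.395 -4.121 1.005
endloop
endfacet
facet normal 0.505 0.039 0.862
outer loop
vertex -0.764 -4.143 1.222
vertex -0.395 -4.121 1.005
vertex -0.666 -2.764 1.102
endloop
endfacet
facet normal -0.132 -0.939 -0.316
outer loop
vertex -0.395 -4.121 1.005
vertex -0.834 -3.956 0.698
vertex -0.283 -4.003 0.608
endloop
endfacet
facet normal 0.935 0.164 0.313
outer loop
vertex -0.395 -4.121 1.005
vertex -0.283 -4.003 0.608
vertex -0.666 -2.764 1.102
endloop
endfacet
facet normal -0.132 -0.939 -0.318
outer loop
vertex -0.283 -4.003 0.608
vertex -0.834 -3.956 0.698
vertex -0.494 -3.857 0.265
endloop
endfacet
facet normal 0.847 0.401 -0.350
outer loop
vertex -0.283 -4.003 0.608
vertex -0.494 -3.857 0.265
vertex -0.666 -2.764 1.102
endloop
endfacet

endsolid


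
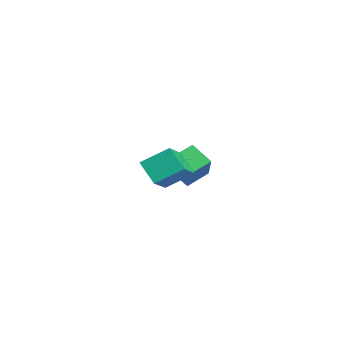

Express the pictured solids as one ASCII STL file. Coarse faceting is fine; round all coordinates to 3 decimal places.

solid 
facet normal -0.746 0.420 -0.517
outer loop
vertex 2.382 0.784 3.172
vertex 3.2 1.223 2.349
vertex 2.249 -0.377 2.421
endloop
endfacet
facet normal -0.659 -0.354 0.664
outer loop
vertex 3.36 -1.003 3.191
vertex 2.382 0.784 3.172
vertex 2.249 -0.377 2.421
endloop
endfacet
facet normal -0.746 0.420 -0.517
outer loop
vertex 2.249 -0.377 2.421
vertex 3.2 1.223 2.349
vertex 3.066 0.062 1.598
endloop
endfacet
facet normal -0.096 -0.836 -0.541
outer loop
vertex 3.066 0.062 1.598
vertex 3.36 -1.003 3.191
vertex 2.249 -0.377 2.421
endloop
endfacet
facet normal 0.096 0.836 0.541
outer loop
vertex 2.382 0.784 3.172
vertex 4.311 0.597 3.119
vertex 3.2 1.223 2.349
endloop
endfacet
facet normal -0.659 -0.354 0.664
outer loop
vertex 3.494 0.158 3.942
vertex 2.382 0.784 3.172
vertex 3.36 -1.003 3.191
endloop
endfacet
facet normal 0.096 0.836 0.541
outer loop
vertex 3.494 0.158 3.942
vertex 4.311 0.597 3.119
vertex 2.382 0.784 3.172
endloop
endfacet
facet normal 0.659 0.353 -0.664
outer loop
vertex 3.2 1.223 2.349
vertex 4.311 0.597 3.119
vertex 3.066 0.062 1.598
endloop
endfacet
facet normal -0.096 -0.836 -0.541
outer loop
vertex 4.178 -0.564 2.368
vertex 3.36 -1.003 3.191
vertex 3.066 0.062 1.598
endloop
endfacet
facet normal 0.659 0.354 -0.664
outer loop
vertex 3.066 0.062 1.598
vertex 4.311 0.597 3.119
vertex 4.178 -0.564 2.368
endloop
endfacet
facet normal 0.746 -0.420 0.517
outer loop
vertex 4.178 -0.564 2.368
vertex 3.494 0.158 3.942
vertex 3.36 -1.003 3.191
endloop
endfacet
facet normal 0.746 -0.420 0.517
outer loop
vertex 4.311 0.597 3.119
vertex 3.494 0.158 3.942
vertex 4.178 -0.564 2.368
endloop
endfacet
facet normal -0.610 -0.540 0.580
outer loop
vertex -0.759 0.945 1.578
vertex -1.132 1.933 2.105
vertex -2.147 1.115 0.277
endloop
endfacet
facet normal 0.315 -0.838 -0.446
outer loop
vertex -1.408 1.767 -0.425
vertex -0.759 0.945 1.578
vertex -2.147 1.115 0.277
endloop
endfacet
facet normal -0.610 -0.539 0.580
outer loop
vertex -2.147 1.115 0.277
vertex -1.132 1.933 2.105
vertex -2.519 2.103 0.804
endloop
endfacet
facet normal -0.726 0.090 -0.681
outer loop
vertex -2.519 2.103 0.804
vertex -1.408 1.767 -0.425
vertex -2.147 1.115 0.277
endloop
endfacet
facet normal 0.726 -0.089 0.682
outer loop
vertex -0.759 0.945 1.578
vertex -0.393 2.585 1.403
vertex -1.132 1.933 2.105
endloop
endfacet
facet normal 0.316 -0.838 -0.446
outer loop
vertex -0.021 1.597 0.876
vertex -0.759 0.945 1.578
vertex -1.408 1.767 -0.425
endloop
endfacet
facet normal 0.727 -0.090 0.681
outer loop
vertex -0.021 1.597 0.876
vertex -0.393 2.585 1.403
vertex -0.759 0.945 1.578
endloop
endfacet
facet normal -0.316 0.838 0.446
outer loop
vertex -1.132 1.933 2.105
vertex -0.393 2.585 1.403
vertex -2.519 2.103 0.804
endloop
endfacet
facet normal -0.727 0.089 -0.681
outer loop
vertex -1.781 2.755 0.102
vertex -1.408 1.767 -0.425
vertex -2.519 2.103 0.804
endloop
endfacet
facet normal -0.316 0.838 0.446
outer loop
vertex -2.519 2.103 0.804
vertex -0.393 2.585 1.403
vertex -1.781 2.755 0.102
endloop
endfacet
facet normal 0.610 0.540 -0.580
outer loop
vertex -1.781 2.755 0.102
vertex -0.021 1.597 0.876
vertex -1.408 1.767 -0.425
endloop
endfacet
facet normal 0.610 0.539 -0.580
outer loop
vertex -0.393 2.585 1.403
vertex -0.021 1.597 0.876
vertex -1.781 2.755 0.102
endloop
endfacet

endsolid


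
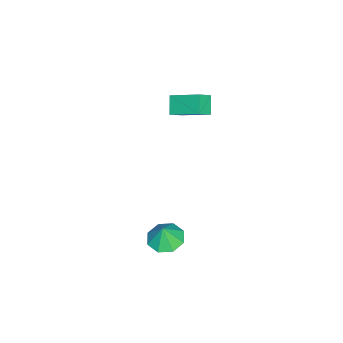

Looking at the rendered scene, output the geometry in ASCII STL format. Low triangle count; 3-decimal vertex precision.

solid 
facet normal -0.697 -0.248 0.673
outer loop
vertex -2.138 -2.217 3.711
vertex -1.912 -0.554 4.558
vertex -2.83 -1.831 3.136
endloop
endfacet
facet normal -0.120 -0.885 -0.450
outer loop
vertex -2.028 -1.546 2.362
vertex -2.138 -2.217 3.711
vertex -2.83 -1.831 3.136
endloop
endfacet
facet normal -0.698 -0.247 0.672
outer loop
vertex -2.83 -1.831 3.136
vertex -1.912 -0.554 4.558
vertex -2.604 -0.167 3.982
endloop
endfacet
facet normal -0.707 0.395 -0.587
outer loop
vertex -2.604 -0.167 3.982
vertex -2.028 -1.546 2.362
vertex -2.83 -1.831 3.136
endloop
endfacet
facet normal 0.707 -0.395 0.587
outer loop
vertex -2.138 -2.217 3.711
vertex -1.11 -0.269 3.784
vertex -1.912 -0.554 4.558
endloop
endfacet
facet normal -0.120 -0.885 -0.450
outer loop
vertex -1.336 -1.933 2.938
vertex -2.138 -2.217 3.711
vertex -2.028 -1.546 2.362
endloop
endfacet
facet normal 0.706 -0.395 0.588
outer loop
vertex -1.336 -1.933 2.938
vertex -1.11 -0.269 3.784
vertex -2.138 -2.217 3.711
endloop
endfacet
facet normal 0.120 0.885 0.450
outer loop
vertex -1.912 -0.554 4.558
vertex -1.11 -0.269 3.784
vertex -2.604 -0.167 3.982
endloop
endfacet
facet normal -0.706 0.395 -0.587
outer loop
vertex -1.802 0.117 3.209
vertex -2.028 -1.546 2.362
vertex -2.604 -0.167 3.982
endloop
endfacet
facet normal 0.120 0.885 0.450
outer loop
vertex -2.604 -0.167 3.982
vertex -1.11 -0.269 3.784
vertex -1.802 0.117 3.209
endloop
endfacet
facet normal 0.698 0.247 -0.672
outer loop
vertex -1.802 0.117 3.209
vertex -1.336 -1.933 2.938
vertex -2.028 -1.546 2.362
endloop
endfacet
facet normal 0.697 0.247 -0.673
outer loop
vertex -1.11 -0.269 3.784
vertex -1.336 -1.933 2.938
vertex -1.802 0.117 3.209
endloop
endfacet
facet normal -0.248 0.052 -0.967
outer loop
vertex 3.281 -0.877 -3.949
vertex 2.305 -0.82 -3.696
vertex 3.044 -0.148 -3.849
endloop
endfacet
facet normal 0.873 0.224 0.433
outer loop
vertex 3.281 -0.877 -3.949
vertex 3.044 -0.148 -3.849
vertex 2.595 -0.88 -2.564
endloop
endfacet
facet normal -0.247 0.052 -0.968
outer loop
vertex 3.044 -0.148 -3.849
vertex 2.305 -0.82 -3.696
vertex 2.374 0.187 -3.66
endloop
endfacet
facet normal 0.492 0.671 0.554
outer loop
vertex 3.044 -0.148 -3.849
vertex 2.374 0.187 -3.66
vertex 2.595 -0.88 -2.564
endloop
endfacet
facet normal -0.247 0.052 -0.968
outer loop
vertex 2.374 0.187 -3.66
vertex 2.305 -0.82 -3.696
vertex 1.664 -0.067 -3.492
endloop
endfacet
facet normal -0.086 0.705 0.704
outer loop
vertex 2.374 0.187 -3.66
vertex 1.664 -0.067 -3.492
vertex 2.595 -0.88 -2.564
endloop
endfacet
facet normal -0.248 0.051 -0.967
outer loop
vertex 1.664 -0.067 -3.492
vertex 2.305 -0.82 -3.696
vertex 1.329 -0.762 -3.443
endloop
endfacet
facet normal -0.523 0.308 0.795
outer loop
vertex 1.664 -0.067 -3.492
vertex 1.329 -0.762 -3.443
vertex 2.595 -0.88 -2.564
endloop
endfacet
facet normal -0.248 0.052 -0.967
outer loop
vertex 1.329 -0.762 -3.443
vertex 2.305 -0.82 -3.696
vertex 1.566 -1.491 -3.543
endloop
endfacet
facet normal -0.564 -0.289 0.773
outer loop
vertex 1.329 -0.762 -3.443
vertex 1.566 -1.491 -3.543
vertex 2.595 -0.88 -2.564
endloop
endfacet
facet normal -0.247 0.052 -0.968
outer loop
vertex 1.566 -1.491 -3.543
vertex 2.305 -0.82 -3.696
vertex 2.236 -1.827 -3.732
endloop
endfacet
facet normal -0.184 -0.735 0.653
outer loop
vertex 1.566 -1.491 -3.543
vertex 2.236 -1.827 -3.732
vertex 2.595 -0.88 -2.564
endloop
endfacet
facet normal -0.247 0.052 -0.968
outer loop
vertex 2.236 -1.827 -3.732
vertex 2.305 -0.82 -3.696
vertex 2.947 -1.573 -3.9
endloop
endfacet
facet normal 0.394 -0.769 0.503
outer loop
vertex 2.236 -1.827 -3.732
vertex 2.947 -1.573 -3.9
vertex 2.595 -0.88 -2.564
endloop
endfacet
facet normal -0.248 0.051 -0.967
outer loop
vertex 2.947 -1.573 -3.9
vertex 2.305 -0.82 -3.696
vertex 3.281 -0.877 -3.949
endloop
endfacet
facet normal 0.833 -0.371 0.412
outer loop
vertex 2.947 -1.573 -3.9
vertex 3.281 -0.877 -3.949
vertex 2.595 -0.88 -2.564
endloop
endfacet

endsolid


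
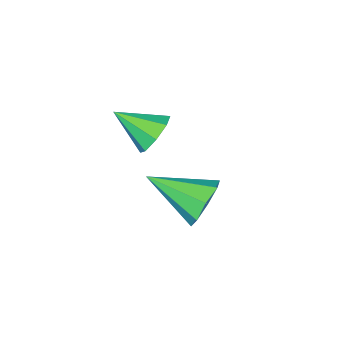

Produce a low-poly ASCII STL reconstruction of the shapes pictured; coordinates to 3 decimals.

solid 
facet normal -0.511 0.692 -0.509
outer loop
vertex 2.814 -2.502 -1.902
vertex 2.381 -2.495 -1.458
vertex 2.907 -2.184 -1.563
endloop
endfacet
facet normal 0.976 -0.066 -0.206
outer loop
vertex 2.814 -2.502 -1.902
vertex 2.907 -2.184 -1.563
vertex 2.979 -3.305 -0.862
endloop
endfacet
facet normal -0.511 0.693 -0.509
outer loop
vertex 2.907 -2.184 -1.563
vertex 2.381 -2.495 -1.458
vertex 2.692 -2.048 -1.162
endloop
endfacet
facet normal 0.881 0.290 0.374
outer loop
vertex 2.907 -2.184 -1.563
vertex 2.692 -2.048 -1.162
vertex 2.979 -3.305 -0.862
endloop
endfacet
facet normal -0.511 0.693 -0.509
outer loop
vertex 2.692 -2.048 -1.162
vertex 2.381 -2.495 -1.458
vertex 2.295 -2.174 -0.935
endloop
endfacet
facet normal 0.401 0.298 0.866
outer loop
vertex 2.692 -2.048 -1.162
vertex 2.295 -2.174 -0.935
vertex 2.979 -3.305 -0.862
endloop
endfacet
facet normal -0.511 0.693 -0.509
outer loop
vertex 2.295 -2.174 -0.935
vertex 2.381 -2.495 -1.458
vertex 1.948 -2.488 -1.014
endloop
endfacet
facet normal -0.182 -0.046 0.982
outer loop
vertex 2.295 -2.174 -0.935
vertex 1.948 -2.488 -1.014
vertex 2.979 -3.305 -0.862
endloop
endfacet
facet normal -0.512 0.691 -0.510
outer loop
vertex 1.948 -2.488 -1.014
vertex 2.381 -2.495 -1.458
vertex 1.855 -2.807 -1.353
endloop
endfacet
facet normal -0.526 -0.542 0.655
outer loop
vertex 1.948 -2.488 -1.014
vertex 1.855 -2.807 -1.353
vertex 2.979 -3.305 -0.862
endloop
endfacet
facet normal -0.512 0.692 -0.509
outer loop
vertex 1.855 -2.807 -1.353
vertex 2.381 -2.495 -1.458
vertex 2.07 -2.943 -1.754
endloop
endfacet
facet normal -0.431 -0.899 0.074
outer loop
vertex 1.855 -2.807 -1.353
vertex 2.07 -2.943 -1.754
vertex 2.979 -3.305 -0.862
endloop
endfacet
facet normal -0.512 0.692 -0.509
outer loop
vertex 2.07 -2.943 -1.754
vertex 2.381 -2.495 -1.458
vertex 2.467 -2.816 -1.981
endloop
endfacet
facet normal 0.050 -0.907 -0.419
outer loop
vertex 2.07 -2.943 -1.754
vertex 2.467 -2.816 -1.981
vertex 2.979 -3.305 -0.862
endloop
endfacet
facet normal -0.511 0.693 -0.509
outer loop
vertex 2.467 -2.816 -1.981
vertex 2.381 -2.495 -1.458
vertex 2.814 -2.502 -1.902
endloop
endfacet
facet normal 0.631 -0.563 -0.534
outer loop
vertex 2.467 -2.816 -1.981
vertex 2.814 -2.502 -1.902
vertex 2.979 -3.305 -0.862
endloop
endfacet
facet normal -0.522 0.761 -0.385
outer loop
vertex 1.717 -1.355 -3.649
vertex 1.42 -1.807 -4.14
vertex 1.243 -1.588 -3.467
endloop
endfacet
facet normal 0.282 0.164 0.945
outer loop
vertex 1.717 -1.355 -3.649
vertex 1.243 -1.588 -3.467
vertex 2.26 -3.033 -3.52
endloop
endfacet
facet normal -0.523 0.761 -0.385
outer loop
vertex 1.243 -1.588 -3.467
vertex 1.42 -1.807 -4.14
vertex 0.873 -1.949 -3.678
endloop
endfacet
facet normal -0.293 -0.240 0.925
outer loop
vertex 1.243 -1.588 -3.467
vertex 0.873 -1.949 -3.678
vertex 2.26 -3.033 -3.52
endloop
endfacet
facet normal -0.522 0.761 -0.385
outer loop
vertex 0.873 -1.949 -3.678
vertex 1.42 -1.807 -4.14
vertex 0.823 -2.227 -4.16
endloop
endfacet
facet normal -0.581 -0.678 0.451
outer loop
vertex 0.873 -1.949 -3.678
vertex 0.823 -2.227 -4.16
vertex 2.26 -3.033 -3.52
endloop
endfacet
facet normal -0.523 0.761 -0.385
outer loop
vertex 0.823 -2.227 -4.16
vertex 1.42 -1.807 -4.14
vertex 1.123 -2.259 -4.631
endloop
endfacet
facet normal -0.410 -0.890 -0.201
outer loop
vertex 0.823 -2.227 -4.16
vertex 1.123 -2.259 -4.631
vertex 2.26 -3.033 -3.52
endloop
endfacet
facet normal -0.522 0.761 -0.385
outer loop
vertex 1.123 -2.259 -4.631
vertex 1.42 -1.807 -4.14
vertex 1.597 -2.026 -4.813
endloop
endfacet
facet normal 0.121 -0.752 -0.648
outer loop
vertex 1.123 -2.259 -4.631
vertex 1.597 -2.026 -4.813
vertex 2.26 -3.033 -3.52
endloop
endfacet
facet normal -0.521 0.762 -0.385
outer loop
vertex 1.597 -2.026 -4.813
vertex 1.42 -1.807 -4.14
vertex 1.967 -1.666 -4.602
endloop
endfacet
facet normal 0.696 -0.348 -0.628
outer loop
vertex 1.597 -2.026 -4.813
vertex 1.967 -1.666 -4.602
vertex 2.26 -3.033 -3.52
endloop
endfacet
facet normal -0.521 0.761 -0.385
outer loop
vertex 1.967 -1.666 -4.602
vertex 1.42 -1.807 -4.14
vertex 2.017 -1.388 -4.12
endloop
endfacet
facet normal 0.984 0.089 -0.154
outer loop
vertex 1.967 -1.666 -4.602
vertex 2.017 -1.388 -4.12
vertex 2.26 -3.033 -3.52
endloop
endfacet
facet normal -0.521 0.761 -0.385
outer loop
vertex 2.017 -1.388 -4.12
vertex 1.42 -1.807 -4.14
vertex 1.717 -1.355 -3.649
endloop
endfacet
facet normal 0.814 0.302 0.497
outer loop
vertex 2.017 -1.388 -4.12
vertex 1.717 -1.355 -3.649
vertex 2.26 -3.033 -3.52
endloop
endfacet

endsolid


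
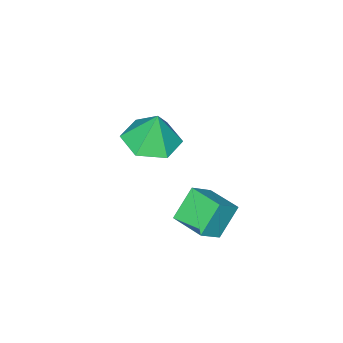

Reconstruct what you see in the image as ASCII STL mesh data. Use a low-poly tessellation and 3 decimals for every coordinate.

solid 
facet normal -0.766 0.067 -0.639
outer loop
vertex 0.961 -0.08 -0.821
vertex 1.041 1.097 -0.794
vertex 1.74 -0.111 -1.759
endloop
endfacet
facet normal -0.067 -0.997 -0.023
outer loop
vertex 2.499 -0.177 -1.126
vertex 0.961 -0.08 -0.821
vertex 1.74 -0.111 -1.759
endloop
endfacet
facet normal -0.766 0.067 -0.639
outer loop
vertex 1.74 -0.111 -1.759
vertex 1.041 1.097 -0.794
vertex 1.82 1.066 -1.732
endloop
endfacet
facet normal 0.639 -0.026 -0.769
outer loop
vertex 1.82 1.066 -1.732
vertex 2.499 -0.177 -1.126
vertex 1.74 -0.111 -1.759
endloop
endfacet
facet normal -0.639 0.026 0.769
outer loop
vertex 0.961 -0.08 -0.821
vertex 1.8 1.031 -0.161
vertex 1.041 1.097 -0.794
endloop
endfacet
facet normal -0.067 -0.997 -0.023
outer loop
vertex 1.72 -0.146 -0.188
vertex 0.961 -0.08 -0.821
vertex 2.499 -0.177 -1.126
endloop
endfacet
facet normal -0.639 0.026 0.769
outer loop
vertex 1.72 -0.146 -0.188
vertex 1.8 1.031 -0.161
vertex 0.961 -0.08 -0.821
endloop
endfacet
facet normal 0.067 0.997 0.023
outer loop
vertex 1.041 1.097 -0.794
vertex 1.8 1.031 -0.161
vertex 1.82 1.066 -1.732
endloop
endfacet
facet normal 0.639 -0.026 -0.769
outer loop
vertex 2.579 1.0 -1.099
vertex 2.499 -0.177 -1.126
vertex 1.82 1.066 -1.732
endloop
endfacet
facet normal 0.067 0.997 0.023
outer loop
vertex 1.82 1.066 -1.732
vertex 1.8 1.031 -0.161
vertex 2.579 1.0 -1.099
endloop
endfacet
facet normal 0.766 -0.067 0.639
outer loop
vertex 2.579 1.0 -1.099
vertex 1.72 -0.146 -0.188
vertex 2.499 -0.177 -1.126
endloop
endfacet
facet normal 0.766 -0.067 0.639
outer loop
vertex 1.8 1.031 -0.161
vertex 1.72 -0.146 -0.188
vertex 2.579 1.0 -1.099
endloop
endfacet
facet normal 0.024 -0.191 -0.981
outer loop
vertex 1.376 -2.806 -0.601
vertex 0.416 -3.044 -0.578
vertex 0.69 -2.109 -0.753
endloop
endfacet
facet normal 0.588 0.676 0.444
outer loop
vertex 1.376 -2.806 -0.601
vertex 0.69 -2.109 -0.753
vertex 0.384 -2.796 0.698
endloop
endfacet
facet normal 0.024 -0.191 -0.981
outer loop
vertex 0.69 -2.109 -0.753
vertex 0.416 -3.044 -0.578
vertex -0.271 -2.347 -0.73
endloop
endfacet
facet normal -0.214 0.900 0.381
outer loop
vertex 0.69 -2.109 -0.753
vertex -0.271 -2.347 -0.73
vertex 0.384 -2.796 0.698
endloop
endfacet
facet normal 0.024 -0.191 -0.981
outer loop
vertex -0.271 -2.347 -0.73
vertex 0.416 -3.044 -0.578
vertex -0.545 -3.282 -0.555
endloop
endfacet
facet normal -0.815 0.328 0.477
outer loop
vertex -0.271 -2.347 -0.73
vertex -0.545 -3.282 -0.555
vertex 0.384 -2.796 0.698
endloop
endfacet
facet normal 0.024 -0.191 -0.981
outer loop
vertex -0.545 -3.282 -0.555
vertex 0.416 -3.044 -0.578
vertex 0.141 -3.979 -0.403
endloop
endfacet
facet normal -0.615 -0.466 0.636
outer loop
vertex -0.545 -3.282 -0.555
vertex 0.141 -3.979 -0.403
vertex 0.384 -2.796 0.698
endloop
endfacet
facet normal 0.024 -0.191 -0.981
outer loop
vertex 0.141 -3.979 -0.403
vertex 0.416 -3.044 -0.578
vertex 1.102 -3.741 -0.426
endloop
endfacet
facet normal 0.188 -0.690 0.700
outer loop
vertex 0.141 -3.979 -0.403
vertex 1.102 -3.741 -0.426
vertex 0.384 -2.796 0.698
endloop
endfacet
facet normal 0.024 -0.191 -0.981
outer loop
vertex 1.102 -3.741 -0.426
vertex 0.416 -3.044 -0.578
vertex 1.376 -2.806 -0.601
endloop
endfacet
facet normal 0.789 -0.118 0.603
outer loop
vertex 1.102 -3.741 -0.426
vertex 1.376 -2.806 -0.601
vertex 0.384 -2.796 0.698
endloop
endfacet

endsolid


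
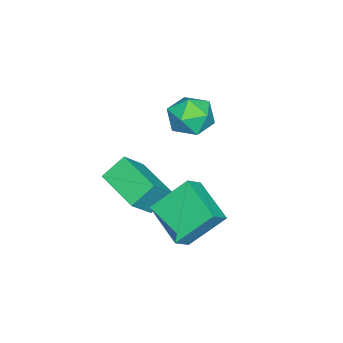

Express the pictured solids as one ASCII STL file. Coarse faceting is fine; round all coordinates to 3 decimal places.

solid 
facet normal -0.520 -0.832 0.194
outer loop
vertex 0.507 -2.899 -1.947
vertex -0.25 -2.216 -1.047
vertex -0.569 -2.506 -3.149
endloop
endfacet
facet normal 0.556 -0.502 -0.662
outer loop
vertex 0.57 -0.684 -3.573
vertex 0.507 -2.899 -1.947
vertex -0.569 -2.506 -3.149
endloop
endfacet
facet normal -0.520 -0.832 0.194
outer loop
vertex -0.569 -2.506 -3.149
vertex -0.25 -2.216 -1.047
vertex -1.326 -1.823 -2.248
endloop
endfacet
facet normal -0.648 0.237 -0.724
outer loop
vertex -1.326 -1.823 -2.248
vertex 0.57 -0.684 -3.573
vertex -0.569 -2.506 -3.149
endloop
endfacet
facet normal 0.648 -0.236 0.724
outer loop
vertex 0.507 -2.899 -1.947
vertex 0.889 -0.394 -1.471
vertex -0.25 -2.216 -1.047
endloop
endfacet
facet normal 0.556 -0.502 -0.662
outer loop
vertex 1.646 -1.077 -2.372
vertex 0.507 -2.899 -1.947
vertex 0.57 -0.684 -3.573
endloop
endfacet
facet normal 0.648 -0.236 0.724
outer loop
vertex 1.646 -1.077 -2.372
vertex 0.889 -0.394 -1.471
vertex 0.507 -2.899 -1.947
endloop
endfacet
facet normal -0.556 0.502 0.662
outer loop
vertex -0.25 -2.216 -1.047
vertex 0.889 -0.394 -1.471
vertex -1.326 -1.823 -2.248
endloop
endfacet
facet normal -0.648 0.236 -0.724
outer loop
vertex -0.187 -0.001 -2.673
vertex 0.57 -0.684 -3.573
vertex -1.326 -1.823 -2.248
endloop
endfacet
facet normal -0.556 0.502 0.662
outer loop
vertex -1.326 -1.823 -2.248
vertex 0.889 -0.394 -1.471
vertex -0.187 -0.001 -2.673
endloop
endfacet
facet normal 0.520 0.832 -0.194
outer loop
vertex -0.187 -0.001 -2.673
vertex 1.646 -1.077 -2.372
vertex 0.57 -0.684 -3.573
endloop
endfacet
facet normal 0.520 0.832 -0.194
outer loop
vertex 0.889 -0.394 -1.471
vertex 1.646 -1.077 -2.372
vertex -0.187 -0.001 -2.673
endloop
endfacet
facet normal -0.732 0.259 -0.631
outer loop
vertex 0.24 1.364 -1.224
vertex 1.454 2.957 -1.979
vertex 1.045 0.053 -2.696
endloop
endfacet
facet normal -0.567 -0.744 0.352
outer loop
vertex 1.806 -0.217 -2.041
vertex 0.24 1.364 -1.224
vertex 1.045 0.053 -2.696
endloop
endfacet
facet normal -0.732 0.259 -0.630
outer loop
vertex 1.045 0.053 -2.696
vertex 1.454 2.957 -1.979
vertex 2.259 1.645 -3.452
endloop
endfacet
facet normal 0.377 -0.616 -0.692
outer loop
vertex 2.259 1.645 -3.452
vertex 1.806 -0.217 -2.041
vertex 1.045 0.053 -2.696
endloop
endfacet
facet normal -0.377 0.615 0.692
outer loop
vertex 0.24 1.364 -1.224
vertex 2.215 2.687 -1.324
vertex 1.454 2.957 -1.979
endloop
endfacet
facet normal -0.567 -0.744 0.353
outer loop
vertex 1.001 1.095 -0.568
vertex 0.24 1.364 -1.224
vertex 1.806 -0.217 -2.041
endloop
endfacet
facet normal -0.378 0.616 0.691
outer loop
vertex 1.001 1.095 -0.568
vertex 2.215 2.687 -1.324
vertex 0.24 1.364 -1.224
endloop
endfacet
facet normal 0.567 0.744 -0.353
outer loop
vertex 1.454 2.957 -1.979
vertex 2.215 2.687 -1.324
vertex 2.259 1.645 -3.452
endloop
endfacet
facet normal 0.378 -0.616 -0.691
outer loop
vertex 3.02 1.376 -2.796
vertex 1.806 -0.217 -2.041
vertex 2.259 1.645 -3.452
endloop
endfacet
facet normal 0.567 0.744 -0.353
outer loop
vertex 2.259 1.645 -3.452
vertex 2.215 2.687 -1.324
vertex 3.02 1.376 -2.796
endloop
endfacet
facet normal 0.732 -0.259 0.630
outer loop
vertex 3.02 1.376 -2.796
vertex 1.001 1.095 -0.568
vertex 1.806 -0.217 -2.041
endloop
endfacet
facet normal 0.732 -0.259 0.631
outer loop
vertex 2.215 2.687 -1.324
vertex 1.001 1.095 -0.568
vertex 3.02 1.376 -2.796
endloop
endfacet
facet normal -0.128 0.522 0.843
outer loop
vertex -2.497 0.589 0.755
vertex -3.58 0.251 0.8
vertex -2.771 -0.366 1.305
endloop
endfacet
facet normal 0.545 0.295 0.784
outer loop
vertex -2.497 0.589 0.755
vertex -2.771 -0.366 1.305
vertex -1.845 -0.334 0.649
endloop
endfacet
facet normal 0.813 0.554 0.175
outer loop
vertex -2.497 0.589 0.755
vertex -1.845 -0.334 0.649
vertex -2.082 0.302 -0.262
endloop
endfacet
facet normal 0.305 0.942 -0.142
outer loop
vertex -2.497 0.589 0.755
vertex -2.082 0.302 -0.262
vertex -3.155 0.663 -0.168
endloop
endfacet
facet normal -0.276 0.922 0.271
outer loop
vertex -2.497 0.589 0.755
vertex -3.155 0.663 -0.168
vertex -3.58 0.251 0.8
endloop
endfacet
facet normal 0.535 -0.417 0.735
outer loop
vertex -1.845 -0.334 0.649
vertex -2.771 -0.366 1.305
vertex -2.525 -1.243 0.628
endloop
endfacet
facet normal -0.555 -0.048 0.830
outer loop
vertex -2.771 -0.366 1.305
vertex -3.58 0.251 0.8
vertex -3.598 -0.882 0.722
endloop
endfacet
facet normal -0.796 0.598 -0.095
outer loop
vertex -3.58 0.251 0.8
vertex -3.155 0.663 -0.168
vertex -3.835 -0.246 -0.189
endloop
endfacet
facet normal 0.145 0.630 -0.763
outer loop
vertex -3.155 0.663 -0.168
vertex -2.082 0.302 -0.262
vertex -2.909 -0.214 -0.845
endloop
endfacet
facet normal 0.968 0.002 -0.251
outer loop
vertex -2.082 0.302 -0.262
vertex -1.845 -0.334 0.649
vertex -2.1 -0.831 -0.34
endloop
endfacet
facet normal -0.305 -0.942 0.142
outer loop
vertex -3.183 -1.169 -0.295
vertex -2.525 -1.243 0.628
vertex -3.598 -0.882 0.722
endloop
endfacet
facet normal -0.813 -0.554 -0.175
outer loop
vertex -3.183 -1.169 -0.295
vertex -3.598 -0.882 0.722
vertex -3.835 -0.246 -0.189
endloop
endfacet
facet normal -0.545 -0.295 -0.784
outer loop
vertex -3.183 -1.169 -0.295
vertex -3.835 -0.246 -0.189
vertex -2.909 -0.214 -0.845
endloop
endfacet
facet normal 0.128 -0.522 -0.843
outer loop
vertex -3.183 -1.169 -0.295
vertex -2.909 -0.214 -0.845
vertex -2.1 -0.831 -0.34
endloop
endfacet
facet normal 0.276 -0.922 -0.271
outer loop
vertex -3.183 -1.169 -0.295
vertex -2.1 -0.831 -0.34
vertex -2.525 -1.243 0.628
endloop
endfacet
facet normal -0.145 -0.630 0.763
outer loop
vertex -3.598 -0.882 0.722
vertex -2.525 -1.243 0.628
vertex -2.771 -0.366 1.305
endloop
endfacet
facet normal -0.968 -0.002 0.251
outer loop
vertex -3.835 -0.246 -0.189
vertex -3.598 -0.882 0.722
vertex -3.58 0.251 0.8
endloop
endfacet
facet normal -0.535 0.417 -0.735
outer loop
vertex -2.909 -0.214 -0.845
vertex -3.835 -0.246 -0.189
vertex -3.155 0.663 -0.168
endloop
endfacet
facet normal 0.555 0.048 -0.830
outer loop
vertex -2.1 -0.831 -0.34
vertex -2.909 -0.214 -0.845
vertex -2.082 0.302 -0.262
endloop
endfacet
facet normal 0.796 -0.598 0.095
outer loop
vertex -2.525 -1.243 0.628
vertex -2.1 -0.831 -0.34
vertex -1.845 -0.334 0.649
endloop
endfacet

endsolid


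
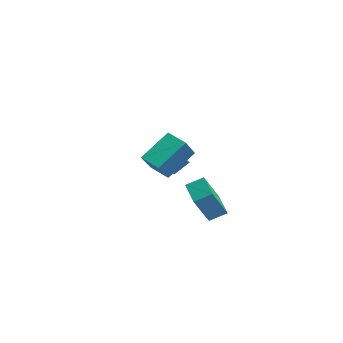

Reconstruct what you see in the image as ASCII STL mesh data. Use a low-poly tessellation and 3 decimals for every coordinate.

solid 
facet normal -0.705 -0.449 0.549
outer loop
vertex -3.742 0.644 0.672
vertex -4.609 1.295 0.091
vertex -3.833 -0.191 -0.129
endloop
endfacet
facet normal 0.705 -0.529 0.472
outer loop
vertex -2.931 0.385 -0.831
vertex -3.742 0.644 0.672
vertex -3.833 -0.191 -0.129
endloop
endfacet
facet normal -0.705 -0.449 0.549
outer loop
vertex -3.833 -0.191 -0.129
vertex -4.609 1.295 0.091
vertex -4.7 0.46 -0.709
endloop
endfacet
facet normal -0.078 -0.719 -0.690
outer loop
vertex -4.7 0.46 -0.709
vertex -2.931 0.385 -0.831
vertex -3.833 -0.191 -0.129
endloop
endfacet
facet normal 0.078 0.719 0.690
outer loop
vertex -3.742 0.644 0.672
vertex -3.707 1.871 -0.611
vertex -4.609 1.295 0.091
endloop
endfacet
facet normal 0.705 -0.529 0.472
outer loop
vertex -2.84 1.22 -0.031
vertex -3.742 0.644 0.672
vertex -2.931 0.385 -0.831
endloop
endfacet
facet normal 0.078 0.719 0.690
outer loop
vertex -2.84 1.22 -0.031
vertex -3.707 1.871 -0.611
vertex -3.742 0.644 0.672
endloop
endfacet
facet normal -0.705 0.529 -0.472
outer loop
vertex -4.609 1.295 0.091
vertex -3.707 1.871 -0.611
vertex -4.7 0.46 -0.709
endloop
endfacet
facet normal -0.078 -0.720 -0.690
outer loop
vertex -3.798 1.036 -1.412
vertex -2.931 0.385 -0.831
vertex -4.7 0.46 -0.709
endloop
endfacet
facet normal -0.705 0.529 -0.472
outer loop
vertex -4.7 0.46 -0.709
vertex -3.707 1.871 -0.611
vertex -3.798 1.036 -1.412
endloop
endfacet
facet normal 0.705 0.449 -0.549
outer loop
vertex -3.798 1.036 -1.412
vertex -2.84 1.22 -0.031
vertex -2.931 0.385 -0.831
endloop
endfacet
facet normal 0.705 0.450 -0.549
outer loop
vertex -3.707 1.871 -0.611
vertex -2.84 1.22 -0.031
vertex -3.798 1.036 -1.412
endloop
endfacet
facet normal -0.644 0.475 -0.600
outer loop
vertex -1.558 -1.045 0.087
vertex -1.802 0.487 1.56
vertex -0.65 -0.431 -0.401
endloop
endfacet
facet normal 0.114 -0.716 -0.688
outer loop
vertex 0.702 -1.427 0.86
vertex -1.558 -1.045 0.087
vertex -0.65 -0.431 -0.401
endloop
endfacet
facet normal -0.644 0.474 -0.600
outer loop
vertex -0.65 -0.431 -0.401
vertex -1.802 0.487 1.56
vertex -0.894 1.102 1.072
endloop
endfacet
facet normal 0.757 0.512 -0.407
outer loop
vertex -0.894 1.102 1.072
vertex 0.702 -1.427 0.86
vertex -0.65 -0.431 -0.401
endloop
endfacet
facet normal -0.757 -0.512 0.407
outer loop
vertex -1.558 -1.045 0.087
vertex -0.45 -0.509 2.821
vertex -1.802 0.487 1.56
endloop
endfacet
facet normal 0.115 -0.716 -0.689
outer loop
vertex -0.206 -2.042 1.348
vertex -1.558 -1.045 0.087
vertex 0.702 -1.427 0.86
endloop
endfacet
facet normal -0.757 -0.512 0.407
outer loop
vertex -0.206 -2.042 1.348
vertex -0.45 -0.509 2.821
vertex -1.558 -1.045 0.087
endloop
endfacet
facet normal -0.115 0.716 0.689
outer loop
vertex -1.802 0.487 1.56
vertex -0.45 -0.509 2.821
vertex -0.894 1.102 1.072
endloop
endfacet
facet normal 0.757 0.512 -0.407
outer loop
vertex 0.458 0.105 2.333
vertex 0.702 -1.427 0.86
vertex -0.894 1.102 1.072
endloop
endfacet
facet normal -0.114 0.716 0.689
outer loop
vertex -0.894 1.102 1.072
vertex -0.45 -0.509 2.821
vertex 0.458 0.105 2.333
endloop
endfacet
facet normal 0.644 -0.474 0.600
outer loop
vertex 0.458 0.105 2.333
vertex -0.206 -2.042 1.348
vertex 0.702 -1.427 0.86
endloop
endfacet
facet normal 0.644 -0.475 0.600
outer loop
vertex -0.45 -0.509 2.821
vertex -0.206 -2.042 1.348
vertex 0.458 0.105 2.333
endloop
endfacet
facet normal -0.961 0.127 0.245
outer loop
vertex 1.758 -0.392 -0.082
vertex 2.0 0.493 0.408
vertex 1.494 0.51 -1.582
endloop
endfacet
facet normal -0.233 -0.851 -0.471
outer loop
vertex 3.32 0.267 -2.048
vertex 1.758 -0.392 -0.082
vertex 1.494 0.51 -1.582
endloop
endfacet
facet normal -0.961 0.128 0.245
outer loop
vertex 1.494 0.51 -1.582
vertex 2.0 0.493 0.408
vertex 1.737 1.395 -1.092
endloop
endfacet
facet normal -0.148 0.510 -0.847
outer loop
vertex 1.737 1.395 -1.092
vertex 3.32 0.267 -2.048
vertex 1.494 0.51 -1.582
endloop
endfacet
facet normal 0.148 -0.510 0.847
outer loop
vertex 1.758 -0.392 -0.082
vertex 3.826 0.25 -0.058
vertex 2.0 0.493 0.408
endloop
endfacet
facet normal -0.233 -0.851 -0.471
outer loop
vertex 3.583 -0.635 -0.548
vertex 1.758 -0.392 -0.082
vertex 3.32 0.267 -2.048
endloop
endfacet
facet normal 0.148 -0.510 0.847
outer loop
vertex 3.583 -0.635 -0.548
vertex 3.826 0.25 -0.058
vertex 1.758 -0.392 -0.082
endloop
endfacet
facet normal 0.233 0.851 0.471
outer loop
vertex 2.0 0.493 0.408
vertex 3.826 0.25 -0.058
vertex 1.737 1.395 -1.092
endloop
endfacet
facet normal -0.148 0.510 -0.847
outer loop
vertex 3.562 1.152 -1.558
vertex 3.32 0.267 -2.048
vertex 1.737 1.395 -1.092
endloop
endfacet
facet normal 0.233 0.851 0.471
outer loop
vertex 1.737 1.395 -1.092
vertex 3.826 0.25 -0.058
vertex 3.562 1.152 -1.558
endloop
endfacet
facet normal 0.961 -0.127 -0.245
outer loop
vertex 3.562 1.152 -1.558
vertex 3.583 -0.635 -0.548
vertex 3.32 0.267 -2.048
endloop
endfacet
facet normal 0.961 -0.128 -0.246
outer loop
vertex 3.826 0.25 -0.058
vertex 3.583 -0.635 -0.548
vertex 3.562 1.152 -1.558
endloop
endfacet

endsolid


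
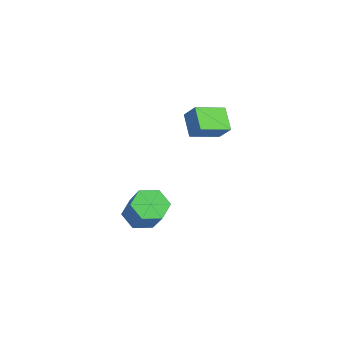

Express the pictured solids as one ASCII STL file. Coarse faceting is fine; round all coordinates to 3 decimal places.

solid 
facet normal -0.610 -0.254 -0.751
outer loop
vertex 2.655 -0.712 1.969
vertex 2.559 0.841 1.521
vertex 3.73 -0.881 1.153
endloop
endfacet
facet normal 0.059 -0.959 0.277
outer loop
vertex 4.401 -0.601 1.979
vertex 2.655 -0.712 1.969
vertex 3.73 -0.881 1.153
endloop
endfacet
facet normal -0.610 -0.254 -0.751
outer loop
vertex 3.73 -0.881 1.153
vertex 2.559 0.841 1.521
vertex 3.634 0.673 0.705
endloop
endfacet
facet normal 0.790 -0.124 -0.600
outer loop
vertex 3.634 0.673 0.705
vertex 4.401 -0.601 1.979
vertex 3.73 -0.881 1.153
endloop
endfacet
facet normal -0.790 0.124 0.600
outer loop
vertex 2.655 -0.712 1.969
vertex 3.23 1.121 2.347
vertex 2.559 0.841 1.521
endloop
endfacet
facet normal 0.059 -0.959 0.276
outer loop
vertex 3.326 -0.433 2.795
vertex 2.655 -0.712 1.969
vertex 4.401 -0.601 1.979
endloop
endfacet
facet normal -0.790 0.124 0.600
outer loop
vertex 3.326 -0.433 2.795
vertex 3.23 1.121 2.347
vertex 2.655 -0.712 1.969
endloop
endfacet
facet normal -0.060 0.959 -0.276
outer loop
vertex 2.559 0.841 1.521
vertex 3.23 1.121 2.347
vertex 3.634 0.673 0.705
endloop
endfacet
facet normal 0.790 -0.124 -0.600
outer loop
vertex 4.305 0.952 1.531
vertex 4.401 -0.601 1.979
vertex 3.634 0.673 0.705
endloop
endfacet
facet normal -0.059 0.959 -0.276
outer loop
vertex 3.634 0.673 0.705
vertex 3.23 1.121 2.347
vertex 4.305 0.952 1.531
endloop
endfacet
facet normal 0.610 0.254 0.751
outer loop
vertex 4.305 0.952 1.531
vertex 3.326 -0.433 2.795
vertex 4.401 -0.601 1.979
endloop
endfacet
facet normal 0.610 0.254 0.751
outer loop
vertex 3.23 1.121 2.347
vertex 3.326 -0.433 2.795
vertex 4.305 0.952 1.531
endloop
endfacet
facet normal -0.640 0.003 -0.768
outer loop
vertex 3.344 -2.564 -5.018
vertex 2.636 -2.867 -4.429
vertex 2.79 -1.918 -4.554
endloop
endfacet
facet normal 0.513 0.746 -0.425
outer loop
vertex 3.344 -2.564 -5.018
vertex 2.79 -1.918 -4.554
vertex 4.593 -2.57 -3.52
endloop
endfacet
facet normal 0.513 0.745 -0.425
outer loop
vertex 4.593 -2.57 -3.52
vertex 2.79 -1.918 -4.554
vertex 4.038 -1.923 -3.056
endloop
endfacet
facet normal 0.640 -0.003 0.769
outer loop
vertex 4.593 -2.57 -3.52
vertex 4.038 -1.923 -3.056
vertex 3.884 -2.873 -2.931
endloop
endfacet
facet normal -0.640 0.003 -0.769
outer loop
vertex 2.79 -1.918 -4.554
vertex 2.636 -2.867 -4.429
vertex 2.081 -2.221 -3.965
endloop
endfacet
facet normal -0.238 0.950 0.202
outer loop
vertex 2.79 -1.918 -4.554
vertex 2.081 -2.221 -3.965
vertex 4.038 -1.923 -3.056
endloop
endfacet
facet normal -0.238 0.950 0.202
outer loop
vertex 4.038 -1.923 -3.056
vertex 2.081 -2.221 -3.965
vertex 3.33 -2.226 -2.467
endloop
endfacet
facet normal 0.640 -0.003 0.768
outer loop
vertex 4.038 -1.923 -3.056
vertex 3.33 -2.226 -2.467
vertex 3.884 -2.873 -2.931
endloop
endfacet
facet normal -0.640 0.003 -0.769
outer loop
vertex 2.081 -2.221 -3.965
vertex 2.636 -2.867 -4.429
vertex 1.927 -3.17 -3.84
endloop
endfacet
facet normal -0.751 0.205 0.627
outer loop
vertex 2.081 -2.221 -3.965
vertex 1.927 -3.17 -3.84
vertex 3.33 -2.226 -2.467
endloop
endfacet
facet normal -0.751 0.204 0.627
outer loop
vertex 3.33 -2.226 -2.467
vertex 1.927 -3.17 -3.84
vertex 3.176 -3.176 -2.342
endloop
endfacet
facet normal 0.640 -0.003 0.768
outer loop
vertex 3.33 -2.226 -2.467
vertex 3.176 -3.176 -2.342
vertex 3.884 -2.873 -2.931
endloop
endfacet
facet normal -0.640 0.003 -0.769
outer loop
vertex 1.927 -3.17 -3.84
vertex 2.636 -2.867 -4.429
vertex 2.482 -3.817 -4.304
endloop
endfacet
facet normal -0.513 -0.745 0.425
outer loop
vertex 1.927 -3.17 -3.84
vertex 2.482 -3.817 -4.304
vertex 3.176 -3.176 -2.342
endloop
endfacet
facet normal -0.513 -0.746 0.425
outer loop
vertex 3.176 -3.176 -2.342
vertex 2.482 -3.817 -4.304
vertex 3.73 -3.822 -2.806
endloop
endfacet
facet normal 0.640 -0.003 0.768
outer loop
vertex 3.176 -3.176 -2.342
vertex 3.73 -3.822 -2.806
vertex 3.884 -2.873 -2.931
endloop
endfacet
facet normal -0.640 0.003 -0.768
outer loop
vertex 2.482 -3.817 -4.304
vertex 2.636 -2.867 -4.429
vertex 3.19 -3.514 -4.893
endloop
endfacet
facet normal 0.239 -0.950 -0.202
outer loop
vertex 2.482 -3.817 -4.304
vertex 3.19 -3.514 -4.893
vertex 3.73 -3.822 -2.806
endloop
endfacet
facet normal 0.238 -0.950 -0.202
outer loop
vertex 3.73 -3.822 -2.806
vertex 3.19 -3.514 -4.893
vertex 4.439 -3.519 -3.395
endloop
endfacet
facet normal 0.640 -0.003 0.769
outer loop
vertex 3.73 -3.822 -2.806
vertex 4.439 -3.519 -3.395
vertex 3.884 -2.873 -2.931
endloop
endfacet
facet normal -0.640 0.003 -0.768
outer loop
vertex 3.19 -3.514 -4.893
vertex 2.636 -2.867 -4.429
vertex 3.344 -2.564 -5.018
endloop
endfacet
facet normal 0.752 -0.204 -0.627
outer loop
vertex 3.19 -3.514 -4.893
vertex 3.344 -2.564 -5.018
vertex 4.439 -3.519 -3.395
endloop
endfacet
facet normal 0.751 -0.205 -0.627
outer loop
vertex 4.439 -3.519 -3.395
vertex 3.344 -2.564 -5.018
vertex 4.593 -2.57 -3.52
endloop
endfacet
facet normal 0.640 -0.003 0.769
outer loop
vertex 4.439 -3.519 -3.395
vertex 4.593 -2.57 -3.52
vertex 3.884 -2.873 -2.931
endloop
endfacet

endsolid
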